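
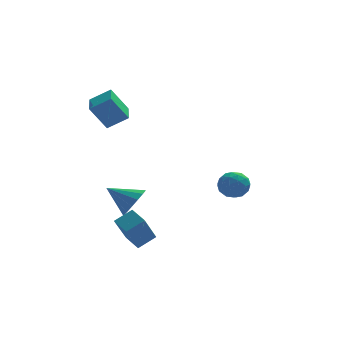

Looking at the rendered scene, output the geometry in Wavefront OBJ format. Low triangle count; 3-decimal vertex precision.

v 2.819 2.957 -2.952
v 3.51 2.49 -3.243
v 2.25 1.77 -2.397
v 2.941 1.303 -2.688
v 3.046 1.887 -2.033
v 3.398 2.621 -2.377
v 2.362 1.639 -3.263
v 2.714 2.373 -3.607
v 3.228 1.676 -3.435
v 3.651 1.829 -2.675
v 2.109 2.431 -2.965
v 2.532 2.584 -2.205
v 3.214 2.828 -3.146
v 2.546 1.432 -2.494
v 2.607 1.775 -2.109
v 3.014 1.501 -2.28
v 3.148 2.905 -2.637
v 3.555 2.63 -2.808
v 3.282 2.276 -2.097
v 2.205 1.63 -2.832
v 2.612 1.355 -3.003
v 2.746 2.759 -3.36
v 3.153 2.485 -3.531
v 2.478 1.984 -3.543
v 3.455 2.075 -3.43
v 3.12 1.377 -3.104
v 2.78 1.575 -3.442
v 2.987 2.006 -3.644
v 3.703 2.165 -2.983
v 3.369 1.467 -2.657
v 3.431 1.81 -2.272
v 3.637 2.241 -2.474
v 3.537 1.686 -3.096
v 2.391 2.793 -2.983
v 2.057 2.095 -2.657
v 2.123 2.019 -3.166
v 2.329 2.45 -3.368
v 2.64 2.883 -2.536
v 2.305 2.185 -2.21
v 2.773 2.254 -1.996
v 2.98 2.685 -2.198
v 2.223 2.574 -2.544
v -2.086 2.031 -3.729
v -1.477 2.532 -3.114
v -3.414 2.569 -2.851
v -1.591 2.867 -3.492
v -1.838 2.978 -3.933
v -2.151 2.835 -4.32
v -2.447 2.477 -4.548
v -2.646 1.999 -4.557
v -2.696 1.53 -4.343
v -2.582 1.195 -3.966
v -2.335 1.084 -3.524
v -2.021 1.227 -3.138
v -1.725 1.585 -2.91
v -1.526 2.063 -2.901
v -3.118 -3.463 -2.996
v -2.228 -3.171 -2.459
v -3.588 -2.6 -2.685
v -2.697 -2.308 -2.149
v -2.463 -2.532 -4.591
v -1.572 -2.24 -4.055
v -2.932 -1.669 -4.281
v -2.042 -1.377 -3.744
v -4.159 3.127 2.384
v -3.1 2.987 3.07
v -4.001 4.628 2.446
v -2.942 4.488 3.132
v -3.298 3.092 1.048
v -2.239 2.952 1.734
v -3.14 4.593 1.11
v -2.081 4.453 1.796
f 1 38 17
f 38 12 41
f 17 41 6
f 38 41 17
f 1 17 13
f 17 6 18
f 13 18 2
f 17 18 13
f 1 13 22
f 13 2 23
f 22 23 8
f 13 23 22
f 1 22 34
f 22 8 37
f 34 37 11
f 22 37 34
f 1 34 38
f 34 11 42
f 38 42 12
f 34 42 38
f 2 18 29
f 18 6 32
f 29 32 10
f 18 32 29
f 6 41 19
f 41 12 40
f 19 40 5
f 41 40 19
f 12 42 39
f 42 11 35
f 39 35 3
f 42 35 39
f 11 37 36
f 37 8 24
f 36 24 7
f 37 24 36
f 8 23 28
f 23 2 25
f 28 25 9
f 23 25 28
f 4 30 16
f 30 10 31
f 16 31 5
f 30 31 16
f 4 16 14
f 16 5 15
f 14 15 3
f 16 15 14
f 4 14 21
f 14 3 20
f 21 20 7
f 14 20 21
f 4 21 26
f 21 7 27
f 26 27 9
f 21 27 26
f 4 26 30
f 26 9 33
f 30 33 10
f 26 33 30
f 5 31 19
f 31 10 32
f 19 32 6
f 31 32 19
f 3 15 39
f 15 5 40
f 39 40 12
f 15 40 39
f 7 20 36
f 20 3 35
f 36 35 11
f 20 35 36
f 9 27 28
f 27 7 24
f 28 24 8
f 27 24 28
f 10 33 29
f 33 9 25
f 29 25 2
f 33 25 29
f 44 43 46
f 44 46 45
f 46 43 47
f 46 47 45
f 47 43 48
f 47 48 45
f 48 43 49
f 48 49 45
f 49 43 50
f 49 50 45
f 50 43 51
f 50 51 45
f 51 43 52
f 51 52 45
f 52 43 53
f 52 53 45
f 53 43 54
f 53 54 45
f 54 43 55
f 54 55 45
f 55 43 56
f 55 56 45
f 56 43 44
f 56 44 45
f 58 60 57
f 61 58 57
f 57 60 59
f 59 61 57
f 58 64 60
f 62 58 61
f 62 64 58
f 60 64 59
f 63 61 59
f 59 64 63
f 63 62 61
f 64 62 63
f 66 68 65
f 69 66 65
f 65 68 67
f 67 69 65
f 66 72 68
f 70 66 69
f 70 72 66
f 68 72 67
f 71 69 67
f 67 72 71
f 71 70 69
f 72 70 71



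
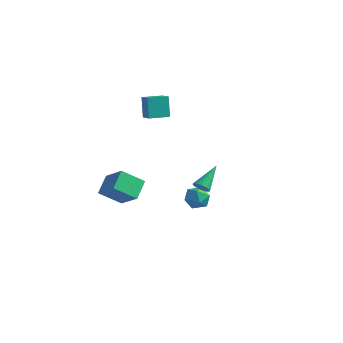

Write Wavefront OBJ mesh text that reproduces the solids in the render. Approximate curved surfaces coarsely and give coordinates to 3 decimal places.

v 3.957 -1.131 1.133
v 4.429 -1.247 1.318
v 3.863 0.231 2.227
v 4.476 -1.122 1.166
v 4.444 -0.998 1.009
v 4.338 -0.894 0.87
v 4.174 -0.826 0.772
v 3.977 -0.805 0.728
v 3.777 -0.834 0.747
v 3.604 -0.907 0.824
v 3.485 -1.015 0.948
v 3.438 -1.141 1.1
v 3.47 -1.265 1.258
v 3.576 -1.369 1.396
v 3.74 -1.436 1.494
v 3.938 -1.457 1.538
v 4.138 -1.429 1.519
v 4.31 -1.355 1.442
v 2.374 0.202 -0.369
v 3.148 0.444 -0.492
v 2.792 -1.044 -0.188
v 3.566 -0.802 -0.311
v 3.166 -0.569 0.366
v 2.907 0.202 0.254
v 3.033 -0.802 -0.934
v 2.774 -0.031 -1.046
v 3.555 -0.176 -0.841
v 3.637 -0.032 -0.038
v 2.303 -0.568 -0.642
v 2.385 -0.424 0.161
v -4.154 3.243 2.375
v -4.516 3.537 3.791
v -3.585 4.419 2.277
v -3.946 4.712 3.692
v -3.374 2.888 2.648
v -3.735 3.181 4.063
v -2.804 4.063 2.549
v -3.166 4.357 3.965
v -3.077 -0.466 -1.634
v -3.463 0.627 -0.796
v -4.531 -0.204 -2.645
v -4.917 0.889 -1.807
v -2.223 0.571 -2.593
v -2.609 1.664 -1.755
v -3.677 0.833 -3.604
v -4.063 1.926 -2.766
f 2 1 4
f 2 4 3
f 4 1 5
f 4 5 3
f 5 1 6
f 5 6 3
f 6 1 7
f 6 7 3
f 7 1 8
f 7 8 3
f 8 1 9
f 8 9 3
f 9 1 10
f 9 10 3
f 10 1 11
f 10 11 3
f 11 1 12
f 11 12 3
f 12 1 13
f 12 13 3
f 13 1 14
f 13 14 3
f 14 1 15
f 14 15 3
f 15 1 16
f 15 16 3
f 16 1 17
f 16 17 3
f 17 1 18
f 17 18 3
f 18 1 2
f 18 2 3
f 19 30 24
f 19 24 20
f 19 20 26
f 19 26 29
f 19 29 30
f 20 24 28
f 24 30 23
f 30 29 21
f 29 26 25
f 26 20 27
f 22 28 23
f 22 23 21
f 22 21 25
f 22 25 27
f 22 27 28
f 23 28 24
f 21 23 30
f 25 21 29
f 27 25 26
f 28 27 20
f 32 34 31
f 35 32 31
f 31 34 33
f 33 35 31
f 32 38 34
f 36 32 35
f 36 38 32
f 34 38 33
f 37 35 33
f 33 38 37
f 37 36 35
f 38 36 37
f 40 42 39
f 43 40 39
f 39 42 41
f 41 43 39
f 40 46 42
f 44 40 43
f 44 46 40
f 42 46 41
f 45 43 41
f 41 46 45
f 45 44 43
f 46 44 45



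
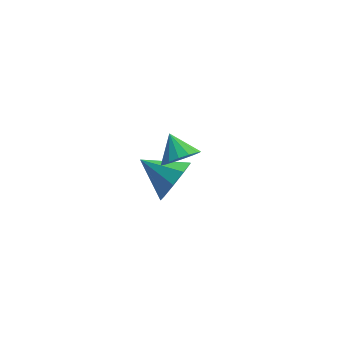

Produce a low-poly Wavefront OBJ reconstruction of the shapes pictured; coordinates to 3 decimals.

v -0.5 0.794 1.02
v 0.044 1.128 0.666
v -0.62 1.646 1.64
v -0.269 1.222 0.476
v -0.644 1.201 0.432
v -0.98 1.072 0.546
v -1.188 0.867 0.786
v -1.211 0.643 1.09
v -1.044 0.46 1.375
v -0.731 0.366 1.565
v -0.356 0.387 1.609
v -0.02 0.516 1.495
v 0.188 0.721 1.254
v 0.211 0.945 0.951
v 0.219 3.392 -3.372
v 0.819 3.522 -2.609
v -0.799 4.428 -2.748
v 0.967 3.961 -3.094
v 0.765 4.133 -3.71
v 0.307 3.959 -4.167
v -0.192 3.52 -4.253
v -0.499 3.021 -3.926
v -0.47 2.696 -3.341
v -0.119 2.697 -2.77
v 0.39 3.023 -2.481
f 2 1 4
f 2 4 3
f 4 1 5
f 4 5 3
f 5 1 6
f 5 6 3
f 6 1 7
f 6 7 3
f 7 1 8
f 7 8 3
f 8 1 9
f 8 9 3
f 9 1 10
f 9 10 3
f 10 1 11
f 10 11 3
f 11 1 12
f 11 12 3
f 12 1 13
f 12 13 3
f 13 1 14
f 13 14 3
f 14 1 2
f 14 2 3
f 16 15 18
f 16 18 17
f 18 15 19
f 18 19 17
f 19 15 20
f 19 20 17
f 20 15 21
f 20 21 17
f 21 15 22
f 21 22 17
f 22 15 23
f 22 23 17
f 23 15 24
f 23 24 17
f 24 15 25
f 24 25 17
f 25 15 16
f 25 16 17



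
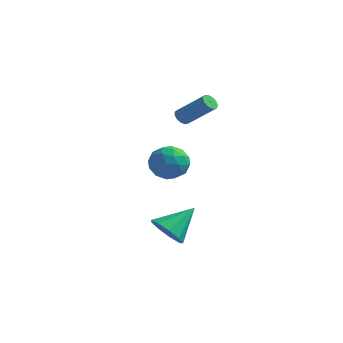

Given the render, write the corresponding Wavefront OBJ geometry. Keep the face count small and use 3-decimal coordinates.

v -0.458 1.586 0.18
v 0.181 1.038 -0.659
v -1.081 -0.118 0.819
v -0.442 -0.666 -0.02
v 0.106 -0.115 0.878
v 0.491 0.938 0.484
v -1.391 -0.018 -0.324
v -1.006 1.035 -0.718
v -0.396 0.047 -0.97
v 0.529 -0.013 -0.227
v -1.429 0.933 0.387
v -0.504 0.873 1.13
v -0.084 1.461 -0.295
v -0.816 -0.541 0.455
v -0.494 -0.217 0.983
v -0.118 -0.539 0.49
v 0.098 1.403 0.376
v 0.474 1.081 -0.117
v 0.43 0.403 0.787
v -1.374 -0.161 0.277
v -0.998 -0.483 -0.216
v -0.782 1.459 -0.33
v -0.406 1.137 -0.823
v -1.33 0.517 -0.627
v -0.048 0.557 -0.972
v -0.414 -0.445 -0.596
v -0.971 -0.064 -0.775
v -0.745 0.555 -1.007
v 0.496 0.522 -0.535
v 0.13 -0.48 -0.16
v 0.452 -0.156 0.369
v 0.679 0.463 0.137
v 0.157 -0.061 -0.718
v -1.03 1.4 0.32
v -1.396 0.398 0.695
v -1.579 0.457 0.023
v -1.352 1.076 -0.209
v -0.486 1.365 0.756
v -0.852 0.363 1.132
v -0.155 0.365 1.167
v 0.071 0.984 0.935
v -1.057 0.981 0.878
v 1.963 -4.512 -2.18
v 2.497 -5.275 -1.595
v 2.777 -3.008 -0.96
v 2.926 -5.043 -2.168
v 2.904 -4.562 -2.747
v 2.441 -4.058 -3.06
v 1.755 -3.766 -2.961
v 1.166 -3.823 -2.496
v 0.949 -4.202 -1.884
v 1.207 -4.727 -1.409
v 1.818 -5.15 -1.296
v -0.859 2.759 2.46
v -0.536 2.489 2.107
v 1.102 2.591 3.526
v 0.779 2.861 3.88
v -0.5 2.79 2.044
v 1.137 2.893 3.464
v -0.579 3.082 2.114
v 1.059 3.184 3.534
v -0.746 3.271 2.293
v 0.891 3.373 3.713
v -0.95 3.297 2.526
v 0.688 3.4 3.946
v -1.124 3.153 2.737
v 0.514 3.255 4.157
v -1.214 2.883 2.861
v 0.424 2.986 4.281
v -1.192 2.574 2.857
v 0.446 2.677 4.277
v -1.063 2.324 2.727
v 0.574 2.426 4.147
v -0.87 2.211 2.513
v 0.768 2.314 3.932
v -0.673 2.273 2.281
v 0.964 2.375 3.701
f 1 38 17
f 38 12 41
f 17 41 6
f 38 41 17
f 1 17 13
f 17 6 18
f 13 18 2
f 17 18 13
f 1 13 22
f 13 2 23
f 22 23 8
f 13 23 22
f 1 22 34
f 22 8 37
f 34 37 11
f 22 37 34
f 1 34 38
f 34 11 42
f 38 42 12
f 34 42 38
f 2 18 29
f 18 6 32
f 29 32 10
f 18 32 29
f 6 41 19
f 41 12 40
f 19 40 5
f 41 40 19
f 12 42 39
f 42 11 35
f 39 35 3
f 42 35 39
f 11 37 36
f 37 8 24
f 36 24 7
f 37 24 36
f 8 23 28
f 23 2 25
f 28 25 9
f 23 25 28
f 4 30 16
f 30 10 31
f 16 31 5
f 30 31 16
f 4 16 14
f 16 5 15
f 14 15 3
f 16 15 14
f 4 14 21
f 14 3 20
f 21 20 7
f 14 20 21
f 4 21 26
f 21 7 27
f 26 27 9
f 21 27 26
f 4 26 30
f 26 9 33
f 30 33 10
f 26 33 30
f 5 31 19
f 31 10 32
f 19 32 6
f 31 32 19
f 3 15 39
f 15 5 40
f 39 40 12
f 15 40 39
f 7 20 36
f 20 3 35
f 36 35 11
f 20 35 36
f 9 27 28
f 27 7 24
f 28 24 8
f 27 24 28
f 10 33 29
f 33 9 25
f 29 25 2
f 33 25 29
f 44 43 46
f 44 46 45
f 46 43 47
f 46 47 45
f 47 43 48
f 47 48 45
f 48 43 49
f 48 49 45
f 49 43 50
f 49 50 45
f 50 43 51
f 50 51 45
f 51 43 52
f 51 52 45
f 52 43 53
f 52 53 45
f 53 43 44
f 53 44 45
f 55 54 58
f 55 58 56
f 56 58 59
f 56 59 57
f 58 54 60
f 58 60 59
f 59 60 61
f 59 61 57
f 60 54 62
f 60 62 61
f 61 62 63
f 61 63 57
f 62 54 64
f 62 64 63
f 63 64 65
f 63 65 57
f 64 54 66
f 64 66 65
f 65 66 67
f 65 67 57
f 66 54 68
f 66 68 67
f 67 68 69
f 67 69 57
f 68 54 70
f 68 70 69
f 69 70 71
f 69 71 57
f 70 54 72
f 70 72 71
f 71 72 73
f 71 73 57
f 72 54 74
f 72 74 73
f 73 74 75
f 73 75 57
f 74 54 76
f 74 76 75
f 75 76 77
f 75 77 57
f 76 54 55
f 76 55 77
f 77 55 56
f 77 56 57



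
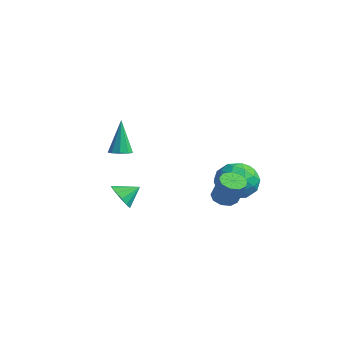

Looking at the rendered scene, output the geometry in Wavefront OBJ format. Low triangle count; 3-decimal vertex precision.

v 2.283 -2.882 -3.776
v 2.895 -2.709 -4.325
v 2.577 -1.978 -3.164
v 2.51 -2.48 -4.478
v 2.053 -2.379 -4.408
v 1.669 -2.437 -4.138
v 1.48 -2.637 -3.752
v 1.546 -2.914 -3.375
v 1.846 -3.181 -3.124
v 2.285 -3.353 -3.081
v 2.723 -3.375 -3.258
v 3.022 -3.241 -3.6
v 3.086 -2.993 -3.997
v 3.485 2.278 -4.341
v 4.101 2.265 -4.714
v 4.951 2.25 -3.312
v 4.335 2.262 -2.939
v 3.966 2.731 -4.628
v 4.816 2.716 -3.225
v 3.606 2.984 -4.407
v 4.456 2.969 -3.004
v 3.189 2.907 -4.155
v 4.039 2.892 -2.753
v 2.911 2.535 -3.991
v 3.761 2.52 -2.588
v 2.902 2.043 -3.99
v 3.752 2.028 -2.588
v 3.165 1.66 -4.154
v 4.015 1.645 -2.752
v 3.578 1.567 -4.405
v 4.428 1.551 -3.003
v 3.948 1.806 -4.627
v 4.798 1.79 -3.224
v 2.358 4.984 -4.257
v 2.989 4.281 -3.42
v 1.031 3.459 -4.54
v 1.662 2.756 -3.703
v 1.015 3.768 -3.316
v 1.835 4.711 -3.142
v 2.185 3.029 -4.818
v 3.005 3.972 -4.644
v 2.881 3.073 -3.767
v 2.159 3.529 -2.839
v 1.861 4.211 -5.121
v 1.139 4.667 -4.193
v 2.79 4.767 -3.814
v 1.23 2.973 -4.146
v 0.85 3.568 -3.919
v 1.221 3.155 -3.427
v 2.112 5.019 -3.65
v 2.483 4.606 -3.158
v 1.323 4.304 -3.097
v 1.537 3.134 -4.802
v 1.908 2.721 -4.31
v 2.799 4.585 -4.533
v 3.17 4.172 -4.041
v 2.697 3.436 -4.863
v 3.097 3.643 -3.526
v 2.317 2.746 -3.692
v 2.625 2.907 -4.348
v 3.107 3.461 -4.245
v 2.673 3.911 -2.98
v 1.893 3.015 -3.146
v 1.513 3.61 -2.919
v 1.995 4.164 -2.817
v 2.61 3.201 -3.184
v 2.127 4.725 -4.814
v 1.347 3.829 -4.98
v 2.025 3.576 -5.143
v 2.507 4.13 -5.041
v 1.703 4.994 -4.268
v 0.923 4.097 -4.434
v 0.913 4.279 -3.715
v 1.395 4.833 -3.612
v 1.41 4.539 -4.776
v -2.011 -0.673 -2.463
v -1.595 -0.173 -2.448
v -2.409 -0.407 -0.357
v -2.005 -0.028 -2.543
v -2.417 -0.184 -2.601
v -2.639 -0.569 -2.595
v -2.567 -1.003 -2.527
v -2.236 -1.282 -2.429
v -1.799 -1.276 -2.347
v -1.461 -0.988 -2.32
v -1.381 -0.552 -2.359
f 2 1 4
f 2 4 3
f 4 1 5
f 4 5 3
f 5 1 6
f 5 6 3
f 6 1 7
f 6 7 3
f 7 1 8
f 7 8 3
f 8 1 9
f 8 9 3
f 9 1 10
f 9 10 3
f 10 1 11
f 10 11 3
f 11 1 12
f 11 12 3
f 12 1 13
f 12 13 3
f 13 1 2
f 13 2 3
f 15 14 18
f 15 18 16
f 16 18 19
f 16 19 17
f 18 14 20
f 18 20 19
f 19 20 21
f 19 21 17
f 20 14 22
f 20 22 21
f 21 22 23
f 21 23 17
f 22 14 24
f 22 24 23
f 23 24 25
f 23 25 17
f 24 14 26
f 24 26 25
f 25 26 27
f 25 27 17
f 26 14 28
f 26 28 27
f 27 28 29
f 27 29 17
f 28 14 30
f 28 30 29
f 29 30 31
f 29 31 17
f 30 14 32
f 30 32 31
f 31 32 33
f 31 33 17
f 32 14 15
f 32 15 33
f 33 15 16
f 33 16 17
f 34 71 50
f 71 45 74
f 50 74 39
f 71 74 50
f 34 50 46
f 50 39 51
f 46 51 35
f 50 51 46
f 34 46 55
f 46 35 56
f 55 56 41
f 46 56 55
f 34 55 67
f 55 41 70
f 67 70 44
f 55 70 67
f 34 67 71
f 67 44 75
f 71 75 45
f 67 75 71
f 35 51 62
f 51 39 65
f 62 65 43
f 51 65 62
f 39 74 52
f 74 45 73
f 52 73 38
f 74 73 52
f 45 75 72
f 75 44 68
f 72 68 36
f 75 68 72
f 44 70 69
f 70 41 57
f 69 57 40
f 70 57 69
f 41 56 61
f 56 35 58
f 61 58 42
f 56 58 61
f 37 63 49
f 63 43 64
f 49 64 38
f 63 64 49
f 37 49 47
f 49 38 48
f 47 48 36
f 49 48 47
f 37 47 54
f 47 36 53
f 54 53 40
f 47 53 54
f 37 54 59
f 54 40 60
f 59 60 42
f 54 60 59
f 37 59 63
f 59 42 66
f 63 66 43
f 59 66 63
f 38 64 52
f 64 43 65
f 52 65 39
f 64 65 52
f 36 48 72
f 48 38 73
f 72 73 45
f 48 73 72
f 40 53 69
f 53 36 68
f 69 68 44
f 53 68 69
f 42 60 61
f 60 40 57
f 61 57 41
f 60 57 61
f 43 66 62
f 66 42 58
f 62 58 35
f 66 58 62
f 77 76 79
f 77 79 78
f 79 76 80
f 79 80 78
f 80 76 81
f 80 81 78
f 81 76 82
f 81 82 78
f 82 76 83
f 82 83 78
f 83 76 84
f 83 84 78
f 84 76 85
f 84 85 78
f 85 76 86
f 85 86 78
f 86 76 77
f 86 77 78



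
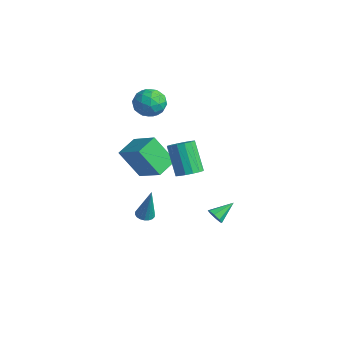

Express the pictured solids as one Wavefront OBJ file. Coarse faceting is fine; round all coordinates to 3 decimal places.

v -2.43 2.877 3.304
v -1.854 2.582 4.119
v -3.406 1.518 3.501
v -2.83 1.223 4.316
v -3.435 2.066 4.386
v -2.832 2.906 4.264
v -2.428 1.194 3.356
v -1.825 2.034 3.234
v -1.852 1.541 4.151
v -2.475 2.08 4.787
v -2.785 2.02 2.833
v -3.408 2.559 3.469
v -2.057 2.849 3.694
v -3.203 1.251 3.926
v -3.559 1.747 3.967
v -3.221 1.573 4.446
v -2.632 3.04 3.779
v -2.293 2.866 4.258
v -3.222 2.563 4.415
v -2.967 1.234 3.362
v -2.628 1.06 3.841
v -2.039 2.527 3.174
v -1.701 2.353 3.653
v -2.038 1.537 3.205
v -1.717 2.063 4.192
v -2.29 1.265 4.308
v -2.054 1.248 3.744
v -1.7 1.741 3.672
v -2.083 2.38 4.566
v -2.656 1.582 4.682
v -3.012 2.077 4.723
v -2.658 2.571 4.651
v -2.082 1.769 4.585
v -2.604 2.518 2.938
v -3.177 1.72 3.054
v -2.602 1.529 2.969
v -2.248 2.023 2.897
v -2.97 2.835 3.312
v -3.543 2.037 3.428
v -3.56 2.359 3.948
v -3.206 2.852 3.876
v -3.178 2.331 3.035
v 2.045 3.179 -3.624
v 2.229 3.433 -4.124
v 2.115 4.441 -2.956
v 1.779 3.437 -4.083
v 1.485 3.289 -3.774
v 1.519 3.077 -3.377
v 1.861 2.924 -3.124
v 2.311 2.921 -3.165
v 2.605 3.069 -3.474
v 2.571 3.281 -3.871
v -2.418 1.163 -1.949
v -3.369 0.388 -0.183
v -2.827 2.524 -1.571
v -3.778 1.748 0.194
v -0.722 1.392 -0.934
v -1.673 0.616 0.831
v -1.131 2.752 -0.557
v -2.082 1.977 1.209
v 4.435 -0.356 3.082
v 4.938 0.177 3.348
v 3.829 0.409 4.984
v 3.325 -0.124 4.718
v 4.667 0.387 3.135
v 3.558 0.619 4.77
v 4.334 0.397 2.907
v 3.224 0.629 4.542
v 4.028 0.206 2.726
v 2.918 0.438 4.362
v 3.831 -0.136 2.641
v 2.721 0.096 4.276
v 3.795 -0.537 2.674
v 2.686 -0.305 4.309
v 3.931 -0.889 2.816
v 2.822 -0.657 4.452
v 4.202 -1.099 3.03
v 3.093 -0.867 4.665
v 4.536 -1.109 3.258
v 3.426 -0.877 4.893
v 4.842 -0.918 3.438
v 3.732 -0.686 5.074
v 5.039 -0.576 3.524
v 3.929 -0.344 5.159
v 5.074 -0.175 3.491
v 3.965 0.057 5.126
v 1.005 -0.871 -2.214
v 1.441 -1.214 -2.285
v 1.455 -0.729 -0.126
v 1.541 -0.989 -2.321
v 1.535 -0.74 -2.337
v 1.424 -0.517 -2.328
v 1.23 -0.365 -2.296
v 0.991 -0.312 -2.248
v 0.755 -0.37 -2.194
v 0.568 -0.527 -2.143
v 0.468 -0.752 -2.106
v 0.474 -1.001 -2.09
v 0.586 -1.224 -2.099
v 0.78 -1.377 -2.131
v 1.019 -1.429 -2.179
v 1.255 -1.371 -2.234
f 1 38 17
f 38 12 41
f 17 41 6
f 38 41 17
f 1 17 13
f 17 6 18
f 13 18 2
f 17 18 13
f 1 13 22
f 13 2 23
f 22 23 8
f 13 23 22
f 1 22 34
f 22 8 37
f 34 37 11
f 22 37 34
f 1 34 38
f 34 11 42
f 38 42 12
f 34 42 38
f 2 18 29
f 18 6 32
f 29 32 10
f 18 32 29
f 6 41 19
f 41 12 40
f 19 40 5
f 41 40 19
f 12 42 39
f 42 11 35
f 39 35 3
f 42 35 39
f 11 37 36
f 37 8 24
f 36 24 7
f 37 24 36
f 8 23 28
f 23 2 25
f 28 25 9
f 23 25 28
f 4 30 16
f 30 10 31
f 16 31 5
f 30 31 16
f 4 16 14
f 16 5 15
f 14 15 3
f 16 15 14
f 4 14 21
f 14 3 20
f 21 20 7
f 14 20 21
f 4 21 26
f 21 7 27
f 26 27 9
f 21 27 26
f 4 26 30
f 26 9 33
f 30 33 10
f 26 33 30
f 5 31 19
f 31 10 32
f 19 32 6
f 31 32 19
f 3 15 39
f 15 5 40
f 39 40 12
f 15 40 39
f 7 20 36
f 20 3 35
f 36 35 11
f 20 35 36
f 9 27 28
f 27 7 24
f 28 24 8
f 27 24 28
f 10 33 29
f 33 9 25
f 29 25 2
f 33 25 29
f 44 43 46
f 44 46 45
f 46 43 47
f 46 47 45
f 47 43 48
f 47 48 45
f 48 43 49
f 48 49 45
f 49 43 50
f 49 50 45
f 50 43 51
f 50 51 45
f 51 43 52
f 51 52 45
f 52 43 44
f 52 44 45
f 54 56 53
f 57 54 53
f 53 56 55
f 55 57 53
f 54 60 56
f 58 54 57
f 58 60 54
f 56 60 55
f 59 57 55
f 55 60 59
f 59 58 57
f 60 58 59
f 62 61 65
f 62 65 63
f 63 65 66
f 63 66 64
f 65 61 67
f 65 67 66
f 66 67 68
f 66 68 64
f 67 61 69
f 67 69 68
f 68 69 70
f 68 70 64
f 69 61 71
f 69 71 70
f 70 71 72
f 70 72 64
f 71 61 73
f 71 73 72
f 72 73 74
f 72 74 64
f 73 61 75
f 73 75 74
f 74 75 76
f 74 76 64
f 75 61 77
f 75 77 76
f 76 77 78
f 76 78 64
f 77 61 79
f 77 79 78
f 78 79 80
f 78 80 64
f 79 61 81
f 79 81 80
f 80 81 82
f 80 82 64
f 81 61 83
f 81 83 82
f 82 83 84
f 82 84 64
f 83 61 85
f 83 85 84
f 84 85 86
f 84 86 64
f 85 61 62
f 85 62 86
f 86 62 63
f 86 63 64
f 88 87 90
f 88 90 89
f 90 87 91
f 90 91 89
f 91 87 92
f 91 92 89
f 92 87 93
f 92 93 89
f 93 87 94
f 93 94 89
f 94 87 95
f 94 95 89
f 95 87 96
f 95 96 89
f 96 87 97
f 96 97 89
f 97 87 98
f 97 98 89
f 98 87 99
f 98 99 89
f 99 87 100
f 99 100 89
f 100 87 101
f 100 101 89
f 101 87 102
f 101 102 89
f 102 87 88
f 102 88 89



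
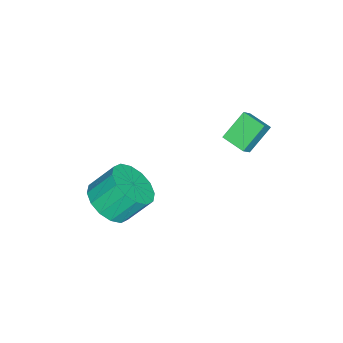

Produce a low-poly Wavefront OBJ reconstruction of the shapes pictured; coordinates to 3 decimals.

v -3.93 -0.106 -1.568
v -4.82 0.47 -0.668
v -3.531 0.823 -1.768
v -4.421 1.398 -0.868
v -3.339 -0.218 -0.912
v -4.229 0.357 -0.012
v -2.94 0.71 -1.112
v -3.83 1.286 -0.212
v -1.296 -4.172 -4.369
v -0.525 -4.602 -3.729
v -0.934 -3.698 -2.63
v -1.704 -3.268 -3.271
v -0.273 -4.17 -3.99
v -0.682 -3.266 -2.892
v -0.296 -3.739 -4.353
v -0.704 -2.835 -3.255
v -0.585 -3.423 -4.721
v -0.994 -2.52 -3.622
v -1.066 -3.309 -4.994
v -1.475 -2.405 -3.896
v -1.608 -3.425 -5.1
v -2.016 -2.522 -4.001
v -2.066 -3.742 -5.01
v -2.475 -2.838 -3.911
v -2.318 -4.174 -4.748
v -2.727 -3.27 -3.65
v -2.296 -4.605 -4.385
v -2.704 -3.701 -3.287
v -2.006 -4.92 -4.018
v -2.415 -4.017 -2.919
v -1.525 -5.035 -3.744
v -1.934 -4.131 -2.646
v -0.984 -4.918 -3.639
v -1.392 -4.015 -2.54
f 2 4 1
f 5 2 1
f 1 4 3
f 3 5 1
f 2 8 4
f 6 2 5
f 6 8 2
f 4 8 3
f 7 5 3
f 3 8 7
f 7 6 5
f 8 6 7
f 10 9 13
f 10 13 11
f 11 13 14
f 11 14 12
f 13 9 15
f 13 15 14
f 14 15 16
f 14 16 12
f 15 9 17
f 15 17 16
f 16 17 18
f 16 18 12
f 17 9 19
f 17 19 18
f 18 19 20
f 18 20 12
f 19 9 21
f 19 21 20
f 20 21 22
f 20 22 12
f 21 9 23
f 21 23 22
f 22 23 24
f 22 24 12
f 23 9 25
f 23 25 24
f 24 25 26
f 24 26 12
f 25 9 27
f 25 27 26
f 26 27 28
f 26 28 12
f 27 9 29
f 27 29 28
f 28 29 30
f 28 30 12
f 29 9 31
f 29 31 30
f 30 31 32
f 30 32 12
f 31 9 33
f 31 33 32
f 32 33 34
f 32 34 12
f 33 9 10
f 33 10 34
f 34 10 11
f 34 11 12



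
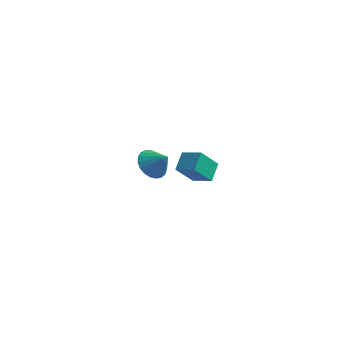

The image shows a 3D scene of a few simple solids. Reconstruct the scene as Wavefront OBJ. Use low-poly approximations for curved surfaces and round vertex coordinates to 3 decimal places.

v -0.024 1.485 -2.901
v 1.062 1.223 -2.462
v -0.029 2.458 -2.307
v 1.056 2.195 -1.867
v 0.624 2.205 -4.073
v 1.709 1.942 -3.633
v 0.618 3.177 -3.478
v 1.704 2.915 -3.039
v 0.833 -3.932 1.46
v 1.233 -4.49 0.958
v 1.647 -4.068 2.26
v 1.38 -4.184 0.86
v 1.433 -3.834 0.866
v 1.382 -3.502 0.974
v 1.237 -3.244 1.166
v 1.021 -3.104 1.409
v 0.773 -3.108 1.661
v 0.535 -3.254 1.878
v 0.349 -3.518 2.022
v 0.246 -3.853 2.07
v 0.245 -4.201 2.011
v 0.346 -4.503 1.858
v 0.531 -4.707 1.635
v 0.768 -4.776 1.382
v 1.016 -4.699 1.143
f 2 4 1
f 5 2 1
f 1 4 3
f 3 5 1
f 2 8 4
f 6 2 5
f 6 8 2
f 4 8 3
f 7 5 3
f 3 8 7
f 7 6 5
f 8 6 7
f 10 9 12
f 10 12 11
f 12 9 13
f 12 13 11
f 13 9 14
f 13 14 11
f 14 9 15
f 14 15 11
f 15 9 16
f 15 16 11
f 16 9 17
f 16 17 11
f 17 9 18
f 17 18 11
f 18 9 19
f 18 19 11
f 19 9 20
f 19 20 11
f 20 9 21
f 20 21 11
f 21 9 22
f 21 22 11
f 22 9 23
f 22 23 11
f 23 9 24
f 23 24 11
f 24 9 25
f 24 25 11
f 25 9 10
f 25 10 11



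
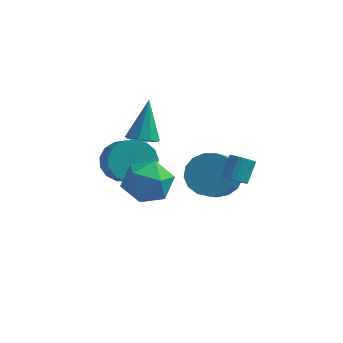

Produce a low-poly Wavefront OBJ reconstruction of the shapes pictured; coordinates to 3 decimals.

v -3.059 1.981 -0.422
v -2.201 2.219 -0.877
v -1.363 1.118 0.127
v -2.221 0.879 0.582
v -2.228 2.53 -0.513
v -1.39 1.428 0.491
v -2.446 2.714 -0.129
v -1.608 1.613 0.875
v -2.804 2.731 0.188
v -1.966 1.629 1.192
v -3.22 2.576 0.365
v -2.382 1.474 1.369
v -3.6 2.284 0.362
v -2.762 1.183 1.366
v -3.856 1.923 0.18
v -3.018 0.822 1.184
v -3.929 1.575 -0.141
v -3.091 0.474 0.863
v -3.803 1.32 -0.526
v -2.965 0.219 0.478
v -3.506 1.217 -0.887
v -2.668 0.115 0.117
v -3.107 1.288 -1.142
v -2.269 0.187 -0.138
v -2.697 1.518 -1.231
v -1.859 0.417 -0.227
v -2.37 1.854 -1.136
v -1.532 0.753 -0.132
v -2.857 3.407 -0.004
v -2.287 3.792 -0.177
v -2.923 4.293 1.744
v -2.691 4.026 -0.311
v -3.173 3.97 -0.3
v -3.508 3.651 -0.151
v -3.538 3.218 0.067
v -3.25 2.874 0.252
v -2.778 2.779 0.317
v -2.343 2.979 0.233
v -2.149 3.379 0.037
v -1.255 0.822 0.525
v -0.84 0.364 -0.39
v -1.54 -0.804 1.21
v -1.125 -1.262 0.295
v -0.463 -0.712 0.986
v -0.286 0.293 0.563
v -2.094 -0.733 0.257
v -1.917 0.272 -0.166
v -1.359 -0.597 -0.555
v -0.351 -0.584 -0.105
v -2.029 0.144 0.925
v -1.021 0.157 1.375
v 0.635 2.421 -0.61
v 1.647 2.546 -0.596
v 1.777 1.404 0.303
v 0.765 1.279 0.29
v 1.491 2.821 -0.225
v 1.62 1.679 0.675
v 1.138 3.005 0.059
v 1.268 1.862 0.958
v 0.67 3.054 0.189
v 0.8 1.912 1.089
v 0.195 2.959 0.137
v 0.324 1.816 1.036
v -0.18 2.74 -0.087
v -0.051 1.598 0.813
v -0.368 2.449 -0.43
v -0.239 1.306 0.469
v -0.327 2.151 -0.815
v -0.197 1.008 0.085
v -0.064 1.915 -1.152
v 0.065 0.772 -0.253
v 0.358 1.795 -1.366
v 0.488 0.652 -0.466
v 0.844 1.819 -1.406
v 0.974 0.676 -0.506
v 1.282 1.98 -1.263
v 1.412 0.837 -0.364
v 1.572 2.243 -0.971
v 1.702 1.1 -0.072
v 1.919 0.765 0.636
v 2.413 0.855 0.5
v 2.495 1.565 1.269
v 2.001 1.475 1.404
v 2.316 0.99 0.385
v 2.397 1.701 1.154
v 2.158 1.092 0.309
v 2.239 1.802 1.077
v 1.963 1.143 0.281
v 2.044 1.853 1.05
v 1.762 1.137 0.308
v 1.843 1.847 1.077
v 1.585 1.074 0.385
v 1.666 1.785 1.154
v 1.459 0.964 0.5
v 1.54 1.675 1.269
v 1.403 0.824 0.635
v 1.484 1.535 1.404
v 1.425 0.675 0.771
v 1.507 1.385 1.54
v 1.523 0.539 0.886
v 1.604 1.25 1.655
v 1.681 0.438 0.963
v 1.762 1.148 1.731
v 1.876 0.387 0.99
v 1.957 1.097 1.759
v 2.077 0.393 0.963
v 2.158 1.103 1.732
v 2.254 0.455 0.886
v 2.335 1.166 1.655
v 2.38 0.565 0.771
v 2.461 1.276 1.54
v 2.436 0.705 0.636
v 2.517 1.416 1.405
f 2 1 5
f 2 5 3
f 3 5 6
f 3 6 4
f 5 1 7
f 5 7 6
f 6 7 8
f 6 8 4
f 7 1 9
f 7 9 8
f 8 9 10
f 8 10 4
f 9 1 11
f 9 11 10
f 10 11 12
f 10 12 4
f 11 1 13
f 11 13 12
f 12 13 14
f 12 14 4
f 13 1 15
f 13 15 14
f 14 15 16
f 14 16 4
f 15 1 17
f 15 17 16
f 16 17 18
f 16 18 4
f 17 1 19
f 17 19 18
f 18 19 20
f 18 20 4
f 19 1 21
f 19 21 20
f 20 21 22
f 20 22 4
f 21 1 23
f 21 23 22
f 22 23 24
f 22 24 4
f 23 1 25
f 23 25 24
f 24 25 26
f 24 26 4
f 25 1 27
f 25 27 26
f 26 27 28
f 26 28 4
f 27 1 2
f 27 2 28
f 28 2 3
f 28 3 4
f 30 29 32
f 30 32 31
f 32 29 33
f 32 33 31
f 33 29 34
f 33 34 31
f 34 29 35
f 34 35 31
f 35 29 36
f 35 36 31
f 36 29 37
f 36 37 31
f 37 29 38
f 37 38 31
f 38 29 39
f 38 39 31
f 39 29 30
f 39 30 31
f 40 51 45
f 40 45 41
f 40 41 47
f 40 47 50
f 40 50 51
f 41 45 49
f 45 51 44
f 51 50 42
f 50 47 46
f 47 41 48
f 43 49 44
f 43 44 42
f 43 42 46
f 43 46 48
f 43 48 49
f 44 49 45
f 42 44 51
f 46 42 50
f 48 46 47
f 49 48 41
f 53 52 56
f 53 56 54
f 54 56 57
f 54 57 55
f 56 52 58
f 56 58 57
f 57 58 59
f 57 59 55
f 58 52 60
f 58 60 59
f 59 60 61
f 59 61 55
f 60 52 62
f 60 62 61
f 61 62 63
f 61 63 55
f 62 52 64
f 62 64 63
f 63 64 65
f 63 65 55
f 64 52 66
f 64 66 65
f 65 66 67
f 65 67 55
f 66 52 68
f 66 68 67
f 67 68 69
f 67 69 55
f 68 52 70
f 68 70 69
f 69 70 71
f 69 71 55
f 70 52 72
f 70 72 71
f 71 72 73
f 71 73 55
f 72 52 74
f 72 74 73
f 73 74 75
f 73 75 55
f 74 52 76
f 74 76 75
f 75 76 77
f 75 77 55
f 76 52 78
f 76 78 77
f 77 78 79
f 77 79 55
f 78 52 53
f 78 53 79
f 79 53 54
f 79 54 55
f 81 80 84
f 81 84 82
f 82 84 85
f 82 85 83
f 84 80 86
f 84 86 85
f 85 86 87
f 85 87 83
f 86 80 88
f 86 88 87
f 87 88 89
f 87 89 83
f 88 80 90
f 88 90 89
f 89 90 91
f 89 91 83
f 90 80 92
f 90 92 91
f 91 92 93
f 91 93 83
f 92 80 94
f 92 94 93
f 93 94 95
f 93 95 83
f 94 80 96
f 94 96 95
f 95 96 97
f 95 97 83
f 96 80 98
f 96 98 97
f 97 98 99
f 97 99 83
f 98 80 100
f 98 100 99
f 99 100 101
f 99 101 83
f 100 80 102
f 100 102 101
f 101 102 103
f 101 103 83
f 102 80 104
f 102 104 103
f 103 104 105
f 103 105 83
f 104 80 106
f 104 106 105
f 105 106 107
f 105 107 83
f 106 80 108
f 106 108 107
f 107 108 109
f 107 109 83
f 108 80 110
f 108 110 109
f 109 110 111
f 109 111 83
f 110 80 112
f 110 112 111
f 111 112 113
f 111 113 83
f 112 80 81
f 112 81 113
f 113 81 82
f 113 82 83



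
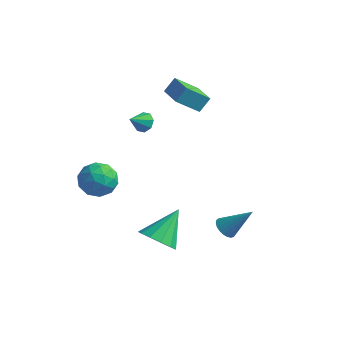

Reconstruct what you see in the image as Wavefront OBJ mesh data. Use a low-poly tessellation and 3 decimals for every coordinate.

v -1.279 2.635 3.847
v -1.032 3.244 4.627
v -2.671 3.568 3.56
v -2.424 4.177 4.34
v -0.436 3.583 2.84
v -0.189 4.192 3.62
v -1.828 4.516 2.553
v -1.581 5.125 3.333
v 1.298 -2.658 -2.515
v 2.072 -2.189 -3.141
v 1.462 -1.022 -1.085
v 1.528 -1.964 -3.337
v 0.912 -1.959 -3.271
v 0.418 -2.177 -2.966
v 0.204 -2.547 -2.518
v 0.337 -2.953 -2.069
v 0.776 -3.265 -1.761
v 1.38 -3.385 -1.693
v 1.959 -3.274 -1.886
v 2.327 -2.967 -2.279
v 2.37 -2.563 -2.747
v -2.164 1.047 2.803
v -1.846 0.661 2.388
v -2.396 0.133 3.477
v -1.549 0.846 2.742
v -1.612 1.149 3.131
v -1.998 1.393 3.328
v -2.481 1.434 3.218
v -2.778 1.249 2.864
v -2.715 0.946 2.475
v -2.329 0.702 2.277
v -3.452 -1.018 -0.847
v -2.423 -0.924 -0.402
v -3.597 -2.696 -0.158
v -2.568 -2.602 0.287
v -3.416 -1.985 0.694
v -3.326 -0.947 0.268
v -2.694 -2.673 -0.828
v -2.604 -1.635 -1.254
v -1.955 -1.947 -0.39
v -2.401 -1.521 0.551
v -3.619 -2.099 -1.111
v -4.065 -1.673 -0.17
v -2.925 -0.823 -0.685
v -3.095 -2.797 0.125
v -3.594 -2.434 0.364
v -2.989 -2.378 0.626
v -3.456 -0.837 -0.291
v -2.851 -0.782 -0.029
v -3.434 -1.406 0.615
v -3.169 -2.838 -0.531
v -2.564 -2.783 -0.269
v -3.031 -1.242 -1.186
v -2.426 -1.186 -0.924
v -2.586 -2.214 -1.175
v -2.045 -1.369 -0.417
v -2.13 -2.356 -0.011
v -2.204 -2.397 -0.667
v -2.151 -1.788 -0.918
v -2.307 -1.12 0.137
v -2.392 -2.106 0.542
v -2.89 -1.743 0.781
v -2.838 -1.133 0.531
v -2.031 -1.721 0.144
v -3.628 -1.514 -1.102
v -3.713 -2.5 -0.697
v -3.182 -2.487 -1.091
v -3.13 -1.877 -1.341
v -3.89 -1.264 -0.549
v -3.975 -2.251 -0.143
v -3.869 -1.832 0.358
v -3.816 -1.223 0.107
v -3.989 -1.899 -0.704
v 2.8 1.26 -3.462
v 3.331 0.954 -3.779
v 4.02 1.88 -2.018
v 3.336 1.216 -3.896
v 3.247 1.486 -3.937
v 3.082 1.717 -3.896
v 2.868 1.868 -3.781
v 2.642 1.915 -3.61
v 2.443 1.848 -3.414
v 2.306 1.68 -3.226
v 2.255 1.439 -3.079
v 2.298 1.167 -2.999
v 2.428 0.911 -2.998
v 2.622 0.715 -3.078
v 2.847 0.614 -3.224
v 3.064 0.624 -3.412
v 3.235 0.744 -3.608
f 2 4 1
f 5 2 1
f 1 4 3
f 3 5 1
f 2 8 4
f 6 2 5
f 6 8 2
f 4 8 3
f 7 5 3
f 3 8 7
f 7 6 5
f 8 6 7
f 10 9 12
f 10 12 11
f 12 9 13
f 12 13 11
f 13 9 14
f 13 14 11
f 14 9 15
f 14 15 11
f 15 9 16
f 15 16 11
f 16 9 17
f 16 17 11
f 17 9 18
f 17 18 11
f 18 9 19
f 18 19 11
f 19 9 20
f 19 20 11
f 20 9 21
f 20 21 11
f 21 9 10
f 21 10 11
f 23 22 25
f 23 25 24
f 25 22 26
f 25 26 24
f 26 22 27
f 26 27 24
f 27 22 28
f 27 28 24
f 28 22 29
f 28 29 24
f 29 22 30
f 29 30 24
f 30 22 31
f 30 31 24
f 31 22 23
f 31 23 24
f 32 69 48
f 69 43 72
f 48 72 37
f 69 72 48
f 32 48 44
f 48 37 49
f 44 49 33
f 48 49 44
f 32 44 53
f 44 33 54
f 53 54 39
f 44 54 53
f 32 53 65
f 53 39 68
f 65 68 42
f 53 68 65
f 32 65 69
f 65 42 73
f 69 73 43
f 65 73 69
f 33 49 60
f 49 37 63
f 60 63 41
f 49 63 60
f 37 72 50
f 72 43 71
f 50 71 36
f 72 71 50
f 43 73 70
f 73 42 66
f 70 66 34
f 73 66 70
f 42 68 67
f 68 39 55
f 67 55 38
f 68 55 67
f 39 54 59
f 54 33 56
f 59 56 40
f 54 56 59
f 35 61 47
f 61 41 62
f 47 62 36
f 61 62 47
f 35 47 45
f 47 36 46
f 45 46 34
f 47 46 45
f 35 45 52
f 45 34 51
f 52 51 38
f 45 51 52
f 35 52 57
f 52 38 58
f 57 58 40
f 52 58 57
f 35 57 61
f 57 40 64
f 61 64 41
f 57 64 61
f 36 62 50
f 62 41 63
f 50 63 37
f 62 63 50
f 34 46 70
f 46 36 71
f 70 71 43
f 46 71 70
f 38 51 67
f 51 34 66
f 67 66 42
f 51 66 67
f 40 58 59
f 58 38 55
f 59 55 39
f 58 55 59
f 41 64 60
f 64 40 56
f 60 56 33
f 64 56 60
f 75 74 77
f 75 77 76
f 77 74 78
f 77 78 76
f 78 74 79
f 78 79 76
f 79 74 80
f 79 80 76
f 80 74 81
f 80 81 76
f 81 74 82
f 81 82 76
f 82 74 83
f 82 83 76
f 83 74 84
f 83 84 76
f 84 74 85
f 84 85 76
f 85 74 86
f 85 86 76
f 86 74 87
f 86 87 76
f 87 74 88
f 87 88 76
f 88 74 89
f 88 89 76
f 89 74 90
f 89 90 76
f 90 74 75
f 90 75 76



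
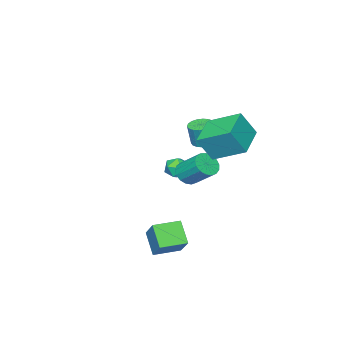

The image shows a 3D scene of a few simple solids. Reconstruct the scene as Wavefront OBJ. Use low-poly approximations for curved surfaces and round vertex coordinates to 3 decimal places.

v -4.469 -2.828 -3.825
v -3.904 -2.21 -3.906
v -3.576 -3.55 -3.094
v -3.011 -2.932 -3.175
v -3.698 -2.815 -2.704
v -4.25 -2.369 -3.156
v -3.23 -3.391 -3.844
v -3.782 -2.945 -4.296
v -3.138 -2.558 -3.918
v -3.427 -2.202 -3.213
v -4.053 -3.558 -3.787
v -4.342 -3.202 -3.082
v -1.795 2.681 1.226
v -1.076 2.192 2.698
v -2.482 4.47 2.155
v -1.763 3.981 3.628
v 0.003 3.659 0.672
v 0.722 3.17 2.145
v -0.684 5.448 1.602
v 0.035 4.959 3.074
v -1.78 1.283 0.649
v -1.239 0.793 0.529
v -0.959 0.767 1.89
v -1.5 1.257 2.011
v -1.084 1.082 0.502
v -0.803 1.056 1.863
v -1.066 1.411 0.505
v -0.785 1.385 1.866
v -1.19 1.714 0.536
v -0.909 1.688 1.897
v -1.431 1.932 0.59
v -1.15 1.906 1.951
v -1.741 2.022 0.655
v -1.46 1.996 2.016
v -2.059 1.965 0.72
v -1.778 1.939 2.081
v -2.321 1.773 0.77
v -2.041 1.747 2.131
v -2.477 1.484 0.797
v -2.196 1.458 2.158
v -2.495 1.155 0.794
v -2.214 1.129 2.155
v -2.371 0.852 0.763
v -2.09 0.826 2.124
v -2.13 0.634 0.709
v -1.849 0.608 2.07
v -1.82 0.544 0.644
v -1.539 0.518 2.005
v -1.502 0.601 0.579
v -1.221 0.575 1.94
v 2.479 3.831 -5.18
v 2.076 2.869 -4.046
v 3.172 5.083 -3.871
v 2.769 4.122 -2.737
v 3.851 3.158 -5.263
v 3.448 2.197 -4.129
v 4.544 4.411 -3.954
v 4.141 3.449 -2.82
v -2.769 -1.053 -2.967
v -2.078 -1.322 -2.571
v -2.201 0.125 -1.377
v -2.891 0.393 -1.773
v -1.936 -1.075 -2.855
v -2.059 0.371 -1.661
v -1.985 -0.823 -3.165
v -2.108 0.623 -1.97
v -2.213 -0.624 -3.429
v -2.336 0.822 -2.235
v -2.569 -0.523 -3.588
v -2.692 0.923 -2.393
v -2.97 -0.544 -3.604
v -3.093 0.902 -2.41
v -3.325 -0.681 -3.475
v -3.448 0.765 -2.28
v -3.553 -0.904 -3.229
v -3.676 0.543 -2.034
v -3.601 -1.16 -2.923
v -3.723 0.286 -1.729
v -3.458 -1.392 -2.628
v -3.581 0.054 -1.433
v -3.157 -1.547 -2.41
v -3.28 -0.1 -1.215
v -2.768 -1.588 -2.32
v -2.89 -0.142 -1.125
v -2.378 -1.507 -2.378
v -2.501 -0.061 -1.183
f 1 12 6
f 1 6 2
f 1 2 8
f 1 8 11
f 1 11 12
f 2 6 10
f 6 12 5
f 12 11 3
f 11 8 7
f 8 2 9
f 4 10 5
f 4 5 3
f 4 3 7
f 4 7 9
f 4 9 10
f 5 10 6
f 3 5 12
f 7 3 11
f 9 7 8
f 10 9 2
f 14 16 13
f 17 14 13
f 13 16 15
f 15 17 13
f 14 20 16
f 18 14 17
f 18 20 14
f 16 20 15
f 19 17 15
f 15 20 19
f 19 18 17
f 20 18 19
f 22 21 25
f 22 25 23
f 23 25 26
f 23 26 24
f 25 21 27
f 25 27 26
f 26 27 28
f 26 28 24
f 27 21 29
f 27 29 28
f 28 29 30
f 28 30 24
f 29 21 31
f 29 31 30
f 30 31 32
f 30 32 24
f 31 21 33
f 31 33 32
f 32 33 34
f 32 34 24
f 33 21 35
f 33 35 34
f 34 35 36
f 34 36 24
f 35 21 37
f 35 37 36
f 36 37 38
f 36 38 24
f 37 21 39
f 37 39 38
f 38 39 40
f 38 40 24
f 39 21 41
f 39 41 40
f 40 41 42
f 40 42 24
f 41 21 43
f 41 43 42
f 42 43 44
f 42 44 24
f 43 21 45
f 43 45 44
f 44 45 46
f 44 46 24
f 45 21 47
f 45 47 46
f 46 47 48
f 46 48 24
f 47 21 49
f 47 49 48
f 48 49 50
f 48 50 24
f 49 21 22
f 49 22 50
f 50 22 23
f 50 23 24
f 52 54 51
f 55 52 51
f 51 54 53
f 53 55 51
f 52 58 54
f 56 52 55
f 56 58 52
f 54 58 53
f 57 55 53
f 53 58 57
f 57 56 55
f 58 56 57
f 60 59 63
f 60 63 61
f 61 63 64
f 61 64 62
f 63 59 65
f 63 65 64
f 64 65 66
f 64 66 62
f 65 59 67
f 65 67 66
f 66 67 68
f 66 68 62
f 67 59 69
f 67 69 68
f 68 69 70
f 68 70 62
f 69 59 71
f 69 71 70
f 70 71 72
f 70 72 62
f 71 59 73
f 71 73 72
f 72 73 74
f 72 74 62
f 73 59 75
f 73 75 74
f 74 75 76
f 74 76 62
f 75 59 77
f 75 77 76
f 76 77 78
f 76 78 62
f 77 59 79
f 77 79 78
f 78 79 80
f 78 80 62
f 79 59 81
f 79 81 80
f 80 81 82
f 80 82 62
f 81 59 83
f 81 83 82
f 82 83 84
f 82 84 62
f 83 59 85
f 83 85 84
f 84 85 86
f 84 86 62
f 85 59 60
f 85 60 86
f 86 60 61
f 86 61 62



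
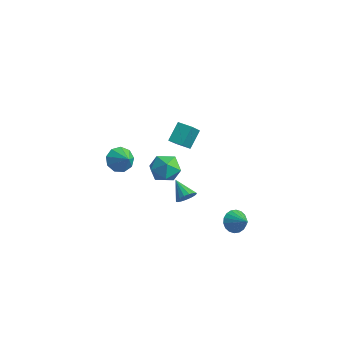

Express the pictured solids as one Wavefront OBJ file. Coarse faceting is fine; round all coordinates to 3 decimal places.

v -0.518 1.645 -2.506
v -0.176 1.537 -1.988
v -1.602 1.815 -1.754
v -0.156 1.835 -2.027
v -0.219 2.09 -2.175
v -0.35 2.243 -2.399
v -0.52 2.259 -2.648
v -0.69 2.134 -2.864
v -0.82 1.897 -2.998
v -0.881 1.603 -3.019
v -0.858 1.318 -2.923
v -0.758 1.108 -2.731
v -0.603 1.021 -2.487
v -0.428 1.077 -2.248
v -0.274 1.263 -2.068
v 3.109 1.881 -2.464
v 3.475 2.176 -3.048
v 4.131 1.819 -1.856
v 3.387 2.446 -2.872
v 3.244 2.604 -2.615
v 3.074 2.618 -2.328
v 2.911 2.487 -2.068
v 2.788 2.236 -1.886
v 2.728 1.914 -1.818
v 2.744 1.586 -1.879
v 2.832 1.317 -2.055
v 2.975 1.159 -2.312
v 3.144 1.145 -2.599
v 3.307 1.276 -2.859
v 3.431 1.527 -3.041
v 3.49 1.848 -3.109
v -4.292 0.126 -0.751
v -3.854 0.599 -1.32
v -3.368 -0.006 -0.149
v -4.078 0.945 -0.9
v -4.402 0.908 -0.411
v -4.674 0.505 -0.08
v -4.768 -0.076 -0.064
v -4.639 -0.562 -0.369
v -4.347 -0.726 -0.852
v -4.03 -0.492 -1.288
v -3.835 0.031 -1.473
v -3.431 3.461 -0.556
v -3.643 4.342 0.431
v -2.658 3.809 -0.7
v -2.87 4.689 0.287
v -2.59 2.151 0.793
v -2.802 3.031 1.78
v -1.817 2.498 0.649
v -2.029 3.379 1.636
v 2.517 -1.795 4.161
v 3.224 -2.026 3.593
v 1.596 -2.714 3.387
v 2.303 -2.945 2.819
v 2.309 -3.226 3.711
v 2.878 -2.658 4.19
v 1.942 -2.082 2.79
v 2.511 -1.514 3.269
v 2.869 -2.203 2.746
v 3.096 -2.91 3.315
v 1.724 -1.83 3.665
v 1.951 -2.537 4.234
f 2 1 4
f 2 4 3
f 4 1 5
f 4 5 3
f 5 1 6
f 5 6 3
f 6 1 7
f 6 7 3
f 7 1 8
f 7 8 3
f 8 1 9
f 8 9 3
f 9 1 10
f 9 10 3
f 10 1 11
f 10 11 3
f 11 1 12
f 11 12 3
f 12 1 13
f 12 13 3
f 13 1 14
f 13 14 3
f 14 1 15
f 14 15 3
f 15 1 2
f 15 2 3
f 17 16 19
f 17 19 18
f 19 16 20
f 19 20 18
f 20 16 21
f 20 21 18
f 21 16 22
f 21 22 18
f 22 16 23
f 22 23 18
f 23 16 24
f 23 24 18
f 24 16 25
f 24 25 18
f 25 16 26
f 25 26 18
f 26 16 27
f 26 27 18
f 27 16 28
f 27 28 18
f 28 16 29
f 28 29 18
f 29 16 30
f 29 30 18
f 30 16 31
f 30 31 18
f 31 16 17
f 31 17 18
f 33 32 35
f 33 35 34
f 35 32 36
f 35 36 34
f 36 32 37
f 36 37 34
f 37 32 38
f 37 38 34
f 38 32 39
f 38 39 34
f 39 32 40
f 39 40 34
f 40 32 41
f 40 41 34
f 41 32 42
f 41 42 34
f 42 32 33
f 42 33 34
f 44 46 43
f 47 44 43
f 43 46 45
f 45 47 43
f 44 50 46
f 48 44 47
f 48 50 44
f 46 50 45
f 49 47 45
f 45 50 49
f 49 48 47
f 50 48 49
f 51 62 56
f 51 56 52
f 51 52 58
f 51 58 61
f 51 61 62
f 52 56 60
f 56 62 55
f 62 61 53
f 61 58 57
f 58 52 59
f 54 60 55
f 54 55 53
f 54 53 57
f 54 57 59
f 54 59 60
f 55 60 56
f 53 55 62
f 57 53 61
f 59 57 58
f 60 59 52



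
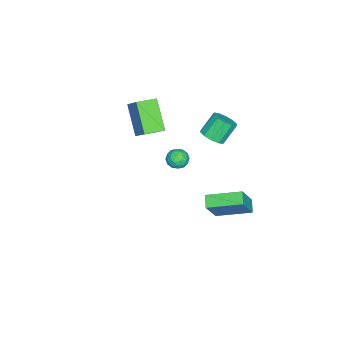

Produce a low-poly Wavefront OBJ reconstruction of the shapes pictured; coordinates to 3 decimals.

v 2.767 1.887 3.866
v 3.283 2.105 3.552
v 3.117 0.915 3.768
v 3.633 1.133 3.454
v 3.563 1.256 4.079
v 3.347 1.857 4.14
v 3.053 1.163 3.18
v 2.837 1.764 3.241
v 3.459 1.657 3.128
v 3.774 1.714 3.684
v 2.626 1.306 3.636
v 2.941 1.363 4.192
v 2.994 2.081 3.718
v 3.406 0.939 3.602
v 3.365 1.011 3.97
v 3.668 1.139 3.785
v 3.032 1.936 4.063
v 3.335 2.063 3.879
v 3.5 1.564 4.189
v 3.065 0.957 3.441
v 3.368 1.084 3.257
v 2.732 1.881 3.535
v 3.035 2.009 3.35
v 2.9 1.456 3.131
v 3.401 1.946 3.284
v 3.607 1.375 3.226
v 3.266 1.393 3.065
v 3.139 1.746 3.101
v 3.586 1.98 3.611
v 3.792 1.408 3.553
v 3.751 1.481 3.92
v 3.624 1.834 3.956
v 3.69 1.717 3.361
v 2.608 1.612 3.767
v 2.814 1.04 3.709
v 2.776 1.186 3.364
v 2.649 1.539 3.4
v 2.793 1.645 4.094
v 2.999 1.074 4.036
v 3.261 1.274 4.219
v 3.134 1.627 4.255
v 2.71 1.303 3.959
v -2.319 -1.871 -0.077
v -3.473 -2.798 1.413
v -1.596 -1.041 1
v -2.75 -1.968 2.49
v -1.49 -2.732 0.03
v -2.644 -3.659 1.52
v -0.767 -1.902 1.107
v -1.921 -2.829 2.597
v -1.381 1.719 1.529
v -0.743 1.906 1.876
v -1.461 2.388 2.938
v -2.099 2.201 2.591
v -0.878 2.268 1.62
v -1.597 2.75 2.682
v -1.205 2.421 1.33
v -1.924 2.902 2.392
v -1.6 2.305 1.115
v -2.318 2.787 2.177
v -1.91 1.966 1.059
v -2.629 2.447 2.121
v -2.019 1.532 1.182
v -2.737 2.014 2.244
v -1.883 1.17 1.438
v -2.602 1.652 2.5
v -1.556 1.018 1.728
v -2.275 1.499 2.79
v -1.162 1.133 1.943
v -1.88 1.615 3.005
v -0.851 1.473 1.999
v -1.57 1.954 3.061
v -0.683 2.248 -4.673
v -1.368 1.961 -4.28
v -1.175 4.19 -4.114
v -1.861 3.903 -3.722
v 0.341 2.037 -3.038
v -0.345 1.75 -2.646
v -0.152 3.979 -2.48
v -0.837 3.692 -2.087
f 1 38 17
f 38 12 41
f 17 41 6
f 38 41 17
f 1 17 13
f 17 6 18
f 13 18 2
f 17 18 13
f 1 13 22
f 13 2 23
f 22 23 8
f 13 23 22
f 1 22 34
f 22 8 37
f 34 37 11
f 22 37 34
f 1 34 38
f 34 11 42
f 38 42 12
f 34 42 38
f 2 18 29
f 18 6 32
f 29 32 10
f 18 32 29
f 6 41 19
f 41 12 40
f 19 40 5
f 41 40 19
f 12 42 39
f 42 11 35
f 39 35 3
f 42 35 39
f 11 37 36
f 37 8 24
f 36 24 7
f 37 24 36
f 8 23 28
f 23 2 25
f 28 25 9
f 23 25 28
f 4 30 16
f 30 10 31
f 16 31 5
f 30 31 16
f 4 16 14
f 16 5 15
f 14 15 3
f 16 15 14
f 4 14 21
f 14 3 20
f 21 20 7
f 14 20 21
f 4 21 26
f 21 7 27
f 26 27 9
f 21 27 26
f 4 26 30
f 26 9 33
f 30 33 10
f 26 33 30
f 5 31 19
f 31 10 32
f 19 32 6
f 31 32 19
f 3 15 39
f 15 5 40
f 39 40 12
f 15 40 39
f 7 20 36
f 20 3 35
f 36 35 11
f 20 35 36
f 9 27 28
f 27 7 24
f 28 24 8
f 27 24 28
f 10 33 29
f 33 9 25
f 29 25 2
f 33 25 29
f 44 46 43
f 47 44 43
f 43 46 45
f 45 47 43
f 44 50 46
f 48 44 47
f 48 50 44
f 46 50 45
f 49 47 45
f 45 50 49
f 49 48 47
f 50 48 49
f 52 51 55
f 52 55 53
f 53 55 56
f 53 56 54
f 55 51 57
f 55 57 56
f 56 57 58
f 56 58 54
f 57 51 59
f 57 59 58
f 58 59 60
f 58 60 54
f 59 51 61
f 59 61 60
f 60 61 62
f 60 62 54
f 61 51 63
f 61 63 62
f 62 63 64
f 62 64 54
f 63 51 65
f 63 65 64
f 64 65 66
f 64 66 54
f 65 51 67
f 65 67 66
f 66 67 68
f 66 68 54
f 67 51 69
f 67 69 68
f 68 69 70
f 68 70 54
f 69 51 71
f 69 71 70
f 70 71 72
f 70 72 54
f 71 51 52
f 71 52 72
f 72 52 53
f 72 53 54
f 74 76 73
f 77 74 73
f 73 76 75
f 75 77 73
f 74 80 76
f 78 74 77
f 78 80 74
f 76 80 75
f 79 77 75
f 75 80 79
f 79 78 77
f 80 78 79



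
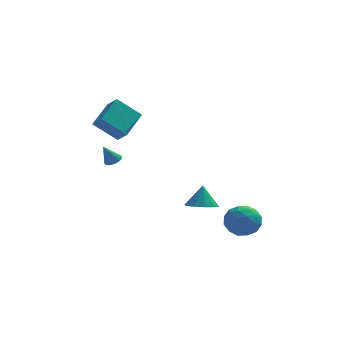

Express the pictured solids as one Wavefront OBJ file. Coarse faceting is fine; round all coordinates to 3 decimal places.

v -3.8 -0.509 3.034
v -3.007 1.023 3.877
v -4.308 0.098 2.408
v -3.516 1.631 3.25
v -2.464 -0.571 1.89
v -1.672 0.962 2.732
v -2.973 0.037 1.263
v -2.18 1.569 2.106
v -3.185 -1.823 0.59
v -2.884 -1.452 0.796
v -3.695 -1.997 1.65
v -3.057 -1.339 0.731
v -3.251 -1.31 0.642
v -3.435 -1.369 0.544
v -3.575 -1.507 0.454
v -3.648 -1.699 0.387
v -3.64 -1.913 0.356
v -3.554 -2.111 0.364
v -3.404 -2.26 0.412
v -3.216 -2.332 0.491
v -3.023 -2.317 0.586
v -2.858 -2.216 0.682
v -2.749 -2.047 0.763
v -2.715 -1.84 0.813
v -2.763 -1.629 0.824
v 2.576 -3.404 -2.873
v 3.341 -2.792 -2.437
v 3.759 -4.148 -3.903
v 4.524 -3.536 -3.467
v 4.058 -4.307 -2.886
v 3.327 -3.848 -2.249
v 3.773 -3.092 -4.091
v 3.042 -2.633 -3.454
v 4.081 -2.599 -3.189
v 4.257 -3.35 -2.445
v 2.843 -3.59 -3.895
v 3.019 -4.341 -3.151
v 2.855 -3.033 -2.565
v 4.245 -3.907 -3.775
v 3.971 -4.361 -3.434
v 4.421 -4.001 -3.177
v 2.847 -3.654 -2.454
v 3.296 -3.294 -2.198
v 3.718 -4.184 -2.462
v 3.804 -3.646 -4.142
v 4.253 -3.286 -3.886
v 2.679 -2.939 -3.163
v 3.129 -2.579 -2.906
v 3.382 -2.756 -3.878
v 3.739 -2.56 -2.751
v 4.434 -2.997 -3.356
v 3.993 -2.736 -3.723
v 3.563 -2.466 -3.349
v 3.843 -3.001 -2.313
v 4.538 -3.438 -2.918
v 4.264 -3.892 -2.576
v 3.835 -3.622 -2.202
v 4.277 -2.888 -2.755
v 2.562 -3.502 -3.422
v 3.257 -3.939 -4.027
v 3.265 -3.318 -4.138
v 2.836 -3.048 -3.764
v 2.666 -3.943 -2.984
v 3.361 -4.38 -3.589
v 3.537 -4.474 -2.991
v 3.107 -4.204 -2.617
v 2.823 -4.052 -3.585
v 1.492 -0.968 -3.278
v 2.414 -1.094 -3.284
v 1.568 -0.472 -1.982
v 2.306 -0.565 -3.48
v 1.887 -0.189 -3.599
v 1.317 -0.111 -3.595
v 0.815 -0.361 -3.471
v 0.571 -0.842 -3.273
v 0.679 -1.371 -3.077
v 1.097 -1.746 -2.957
v 1.667 -1.824 -2.961
v 2.17 -1.575 -3.086
f 2 4 1
f 5 2 1
f 1 4 3
f 3 5 1
f 2 8 4
f 6 2 5
f 6 8 2
f 4 8 3
f 7 5 3
f 3 8 7
f 7 6 5
f 8 6 7
f 10 9 12
f 10 12 11
f 12 9 13
f 12 13 11
f 13 9 14
f 13 14 11
f 14 9 15
f 14 15 11
f 15 9 16
f 15 16 11
f 16 9 17
f 16 17 11
f 17 9 18
f 17 18 11
f 18 9 19
f 18 19 11
f 19 9 20
f 19 20 11
f 20 9 21
f 20 21 11
f 21 9 22
f 21 22 11
f 22 9 23
f 22 23 11
f 23 9 24
f 23 24 11
f 24 9 25
f 24 25 11
f 25 9 10
f 25 10 11
f 26 63 42
f 63 37 66
f 42 66 31
f 63 66 42
f 26 42 38
f 42 31 43
f 38 43 27
f 42 43 38
f 26 38 47
f 38 27 48
f 47 48 33
f 38 48 47
f 26 47 59
f 47 33 62
f 59 62 36
f 47 62 59
f 26 59 63
f 59 36 67
f 63 67 37
f 59 67 63
f 27 43 54
f 43 31 57
f 54 57 35
f 43 57 54
f 31 66 44
f 66 37 65
f 44 65 30
f 66 65 44
f 37 67 64
f 67 36 60
f 64 60 28
f 67 60 64
f 36 62 61
f 62 33 49
f 61 49 32
f 62 49 61
f 33 48 53
f 48 27 50
f 53 50 34
f 48 50 53
f 29 55 41
f 55 35 56
f 41 56 30
f 55 56 41
f 29 41 39
f 41 30 40
f 39 40 28
f 41 40 39
f 29 39 46
f 39 28 45
f 46 45 32
f 39 45 46
f 29 46 51
f 46 32 52
f 51 52 34
f 46 52 51
f 29 51 55
f 51 34 58
f 55 58 35
f 51 58 55
f 30 56 44
f 56 35 57
f 44 57 31
f 56 57 44
f 28 40 64
f 40 30 65
f 64 65 37
f 40 65 64
f 32 45 61
f 45 28 60
f 61 60 36
f 45 60 61
f 34 52 53
f 52 32 49
f 53 49 33
f 52 49 53
f 35 58 54
f 58 34 50
f 54 50 27
f 58 50 54
f 69 68 71
f 69 71 70
f 71 68 72
f 71 72 70
f 72 68 73
f 72 73 70
f 73 68 74
f 73 74 70
f 74 68 75
f 74 75 70
f 75 68 76
f 75 76 70
f 76 68 77
f 76 77 70
f 77 68 78
f 77 78 70
f 78 68 79
f 78 79 70
f 79 68 69
f 79 69 70



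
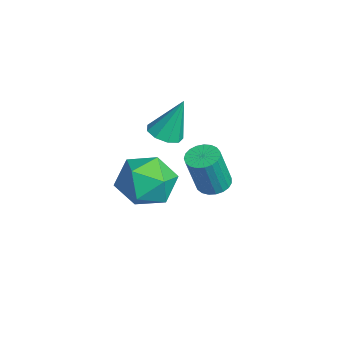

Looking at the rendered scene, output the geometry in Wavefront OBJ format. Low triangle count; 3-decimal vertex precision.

v -0.975 2.082 -3.372
v -0.283 2.008 -3.516
v 0.046 1.463 -1.652
v -0.645 1.538 -1.508
v -0.298 2.29 -3.431
v 0.031 1.746 -1.567
v -0.43 2.537 -3.336
v -0.101 1.992 -1.471
v -0.656 2.704 -3.247
v -0.327 2.16 -1.382
v -0.938 2.765 -3.179
v -0.608 2.22 -1.315
v -1.225 2.707 -3.145
v -0.896 2.162 -1.281
v -1.469 2.541 -3.151
v -1.14 1.996 -1.286
v -1.628 2.296 -3.194
v -1.299 1.751 -1.33
v -1.674 2.014 -3.269
v -1.344 1.469 -1.404
v -1.599 1.744 -3.361
v -1.269 1.199 -1.497
v -1.416 1.532 -3.455
v -1.086 0.987 -1.591
v -1.156 1.416 -3.535
v -0.827 0.871 -1.671
v -0.866 1.414 -3.587
v -0.536 0.87 -1.722
v -0.594 1.529 -3.601
v -0.265 0.984 -1.737
v -0.388 1.739 -3.576
v -0.059 1.194 -1.712
v 0.465 -0.13 0.825
v 1.048 0.267 0.637
v 0.535 0.57 2.515
v 0.63 0.525 0.547
v 0.135 0.477 0.588
v -0.206 0.145 0.739
v -0.233 -0.316 0.931
v 0.067 -0.689 1.073
v 0.553 -0.801 1.099
v 0.998 -0.598 0.997
v 1.193 -0.177 0.814
v 2.12 -0.819 0.462
v 3.164 -0.193 0.388
v 3.116 -2.507 0.232
v 4.16 -1.881 0.158
v 3.558 -1.94 1.217
v 2.943 -0.896 1.359
v 3.337 -1.804 -0.739
v 2.722 -0.76 -0.597
v 3.917 -0.802 -0.355
v 4.053 -0.886 0.854
v 2.227 -1.814 -0.234
v 2.363 -1.898 0.975
f 2 1 5
f 2 5 3
f 3 5 6
f 3 6 4
f 5 1 7
f 5 7 6
f 6 7 8
f 6 8 4
f 7 1 9
f 7 9 8
f 8 9 10
f 8 10 4
f 9 1 11
f 9 11 10
f 10 11 12
f 10 12 4
f 11 1 13
f 11 13 12
f 12 13 14
f 12 14 4
f 13 1 15
f 13 15 14
f 14 15 16
f 14 16 4
f 15 1 17
f 15 17 16
f 16 17 18
f 16 18 4
f 17 1 19
f 17 19 18
f 18 19 20
f 18 20 4
f 19 1 21
f 19 21 20
f 20 21 22
f 20 22 4
f 21 1 23
f 21 23 22
f 22 23 24
f 22 24 4
f 23 1 25
f 23 25 24
f 24 25 26
f 24 26 4
f 25 1 27
f 25 27 26
f 26 27 28
f 26 28 4
f 27 1 29
f 27 29 28
f 28 29 30
f 28 30 4
f 29 1 31
f 29 31 30
f 30 31 32
f 30 32 4
f 31 1 2
f 31 2 32
f 32 2 3
f 32 3 4
f 34 33 36
f 34 36 35
f 36 33 37
f 36 37 35
f 37 33 38
f 37 38 35
f 38 33 39
f 38 39 35
f 39 33 40
f 39 40 35
f 40 33 41
f 40 41 35
f 41 33 42
f 41 42 35
f 42 33 43
f 42 43 35
f 43 33 34
f 43 34 35
f 44 55 49
f 44 49 45
f 44 45 51
f 44 51 54
f 44 54 55
f 45 49 53
f 49 55 48
f 55 54 46
f 54 51 50
f 51 45 52
f 47 53 48
f 47 48 46
f 47 46 50
f 47 50 52
f 47 52 53
f 48 53 49
f 46 48 55
f 50 46 54
f 52 50 51
f 53 52 45



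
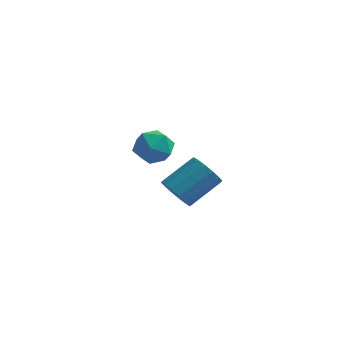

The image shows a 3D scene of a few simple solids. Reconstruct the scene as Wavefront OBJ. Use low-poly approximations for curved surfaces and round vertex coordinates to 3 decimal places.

v 1.643 -2.608 1.928
v 2.259 -3.324 1.489
v 1.341 -3.656 3.211
v 1.957 -4.372 2.772
v 2.368 -3.498 3.161
v 2.555 -2.85 2.367
v 1.045 -4.13 2.333
v 1.232 -3.482 1.539
v 1.889 -4.264 1.739
v 2.707 -3.873 2.251
v 0.893 -3.107 2.449
v 1.711 -2.716 2.961
v 1.298 1.156 -3.49
v 2.04 0.486 -3.478
v 3.203 1.793 -2.318
v 2.462 2.464 -2.33
v 2.13 0.777 -3.897
v 3.293 2.085 -2.736
v 1.997 1.17 -4.206
v 3.16 2.478 -3.045
v 1.677 1.56 -4.324
v 2.84 2.867 -3.163
v 1.255 1.841 -4.218
v 2.418 3.148 -3.057
v 0.845 1.939 -3.917
v 2.008 3.246 -2.757
v 0.557 1.827 -3.502
v 1.72 3.134 -2.342
v 0.467 1.535 -3.084
v 1.63 2.843 -1.923
v 0.6 1.142 -2.775
v 1.763 2.45 -1.614
v 0.92 0.753 -2.657
v 2.083 2.06 -1.496
v 1.342 0.472 -2.763
v 2.505 1.779 -1.602
v 1.752 0.374 -3.063
v 2.915 1.681 -1.903
f 1 12 6
f 1 6 2
f 1 2 8
f 1 8 11
f 1 11 12
f 2 6 10
f 6 12 5
f 12 11 3
f 11 8 7
f 8 2 9
f 4 10 5
f 4 5 3
f 4 3 7
f 4 7 9
f 4 9 10
f 5 10 6
f 3 5 12
f 7 3 11
f 9 7 8
f 10 9 2
f 14 13 17
f 14 17 15
f 15 17 18
f 15 18 16
f 17 13 19
f 17 19 18
f 18 19 20
f 18 20 16
f 19 13 21
f 19 21 20
f 20 21 22
f 20 22 16
f 21 13 23
f 21 23 22
f 22 23 24
f 22 24 16
f 23 13 25
f 23 25 24
f 24 25 26
f 24 26 16
f 25 13 27
f 25 27 26
f 26 27 28
f 26 28 16
f 27 13 29
f 27 29 28
f 28 29 30
f 28 30 16
f 29 13 31
f 29 31 30
f 30 31 32
f 30 32 16
f 31 13 33
f 31 33 32
f 32 33 34
f 32 34 16
f 33 13 35
f 33 35 34
f 34 35 36
f 34 36 16
f 35 13 37
f 35 37 36
f 36 37 38
f 36 38 16
f 37 13 14
f 37 14 38
f 38 14 15
f 38 15 16



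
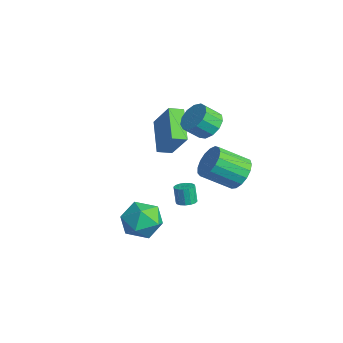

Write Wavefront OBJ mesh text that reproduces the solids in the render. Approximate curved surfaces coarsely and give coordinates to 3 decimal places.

v -0.138 2.104 -3.193
v 0.332 1.815 -3.05
v 0.028 1.827 -2.024
v -0.442 2.116 -2.167
v 0.409 2.099 -3.031
v 0.104 2.111 -2.005
v 0.339 2.385 -3.055
v 0.035 2.397 -2.029
v 0.141 2.595 -3.116
v -0.163 2.607 -2.09
v -0.131 2.674 -3.198
v -0.435 2.686 -2.172
v -0.405 2.6 -3.278
v -0.709 2.612 -2.252
v -0.608 2.393 -3.336
v -0.912 2.405 -2.31
v -0.684 2.109 -3.355
v -0.989 2.121 -2.329
v -0.615 1.823 -3.331
v -0.919 1.835 -2.305
v -0.417 1.613 -3.27
v -0.721 1.625 -2.244
v -0.145 1.534 -3.188
v -0.449 1.546 -2.162
v 0.129 1.608 -3.108
v -0.175 1.62 -2.082
v 0.802 2.944 3.158
v 1.68 3.048 3.447
v 1.516 2.2 4.251
v 0.638 2.096 3.962
v 1.39 3.377 3.735
v 1.226 2.528 4.538
v 0.913 3.568 3.839
v 0.749 2.719 4.643
v 0.401 3.561 3.727
v 0.237 2.713 4.531
v 0.017 3.358 3.435
v -0.147 2.51 4.239
v -0.119 3.024 3.055
v -0.283 2.176 3.858
v 0.038 2.665 2.707
v -0.126 1.816 3.511
v 0.438 2.394 2.503
v 0.274 1.546 3.307
v 0.953 2.298 2.507
v 0.789 1.45 3.31
v 1.42 2.407 2.717
v 1.256 1.559 3.521
v 1.691 2.687 3.068
v 1.527 1.838 3.872
v 3.874 -1.352 0.399
v 4.881 -1.776 -0.095
v 2.839 -2.664 -0.585
v 3.846 -3.088 -1.079
v 3.637 -3.252 0.089
v 4.276 -2.441 0.698
v 3.444 -1.999 -1.378
v 4.083 -1.188 -0.769
v 4.615 -2.175 -1.193
v 4.734 -2.95 -0.286
v 2.986 -1.49 -0.394
v 3.105 -2.265 0.513
v 1.013 4.619 -0.967
v 1.745 4.031 -1.415
v 1.179 2.493 -0.321
v 0.447 3.081 0.127
v 1.975 4.227 -1.02
v 1.409 2.69 0.075
v 1.985 4.513 -0.612
v 1.419 2.976 0.482
v 1.772 4.823 -0.286
v 1.206 3.286 0.808
v 1.386 5.087 -0.116
v 0.82 3.55 0.978
v 0.914 5.243 -0.141
v 0.348 3.706 0.953
v 0.464 5.256 -0.355
v -0.102 3.719 0.739
v 0.141 5.123 -0.709
v -0.425 3.586 0.385
v 0.017 4.875 -1.123
v -0.549 3.337 -0.029
v 0.122 4.567 -1.5
v -0.445 3.03 -0.406
v 0.43 4.272 -1.756
v -0.136 2.735 -0.661
v 0.872 4.056 -1.83
v 0.306 2.519 -0.736
v 1.347 3.969 -1.707
v 0.781 2.432 -0.613
v -1.312 0.946 0.346
v -3.023 1.548 1.422
v -1.176 1.76 0.105
v -2.888 2.363 1.182
v -0.112 1.257 2.078
v -1.824 1.86 3.155
v 0.023 2.072 1.838
v -1.688 2.674 2.914
f 2 1 5
f 2 5 3
f 3 5 6
f 3 6 4
f 5 1 7
f 5 7 6
f 6 7 8
f 6 8 4
f 7 1 9
f 7 9 8
f 8 9 10
f 8 10 4
f 9 1 11
f 9 11 10
f 10 11 12
f 10 12 4
f 11 1 13
f 11 13 12
f 12 13 14
f 12 14 4
f 13 1 15
f 13 15 14
f 14 15 16
f 14 16 4
f 15 1 17
f 15 17 16
f 16 17 18
f 16 18 4
f 17 1 19
f 17 19 18
f 18 19 20
f 18 20 4
f 19 1 21
f 19 21 20
f 20 21 22
f 20 22 4
f 21 1 23
f 21 23 22
f 22 23 24
f 22 24 4
f 23 1 25
f 23 25 24
f 24 25 26
f 24 26 4
f 25 1 2
f 25 2 26
f 26 2 3
f 26 3 4
f 28 27 31
f 28 31 29
f 29 31 32
f 29 32 30
f 31 27 33
f 31 33 32
f 32 33 34
f 32 34 30
f 33 27 35
f 33 35 34
f 34 35 36
f 34 36 30
f 35 27 37
f 35 37 36
f 36 37 38
f 36 38 30
f 37 27 39
f 37 39 38
f 38 39 40
f 38 40 30
f 39 27 41
f 39 41 40
f 40 41 42
f 40 42 30
f 41 27 43
f 41 43 42
f 42 43 44
f 42 44 30
f 43 27 45
f 43 45 44
f 44 45 46
f 44 46 30
f 45 27 47
f 45 47 46
f 46 47 48
f 46 48 30
f 47 27 49
f 47 49 48
f 48 49 50
f 48 50 30
f 49 27 28
f 49 28 50
f 50 28 29
f 50 29 30
f 51 62 56
f 51 56 52
f 51 52 58
f 51 58 61
f 51 61 62
f 52 56 60
f 56 62 55
f 62 61 53
f 61 58 57
f 58 52 59
f 54 60 55
f 54 55 53
f 54 53 57
f 54 57 59
f 54 59 60
f 55 60 56
f 53 55 62
f 57 53 61
f 59 57 58
f 60 59 52
f 64 63 67
f 64 67 65
f 65 67 68
f 65 68 66
f 67 63 69
f 67 69 68
f 68 69 70
f 68 70 66
f 69 63 71
f 69 71 70
f 70 71 72
f 70 72 66
f 71 63 73
f 71 73 72
f 72 73 74
f 72 74 66
f 73 63 75
f 73 75 74
f 74 75 76
f 74 76 66
f 75 63 77
f 75 77 76
f 76 77 78
f 76 78 66
f 77 63 79
f 77 79 78
f 78 79 80
f 78 80 66
f 79 63 81
f 79 81 80
f 80 81 82
f 80 82 66
f 81 63 83
f 81 83 82
f 82 83 84
f 82 84 66
f 83 63 85
f 83 85 84
f 84 85 86
f 84 86 66
f 85 63 87
f 85 87 86
f 86 87 88
f 86 88 66
f 87 63 89
f 87 89 88
f 88 89 90
f 88 90 66
f 89 63 64
f 89 64 90
f 90 64 65
f 90 65 66
f 92 94 91
f 95 92 91
f 91 94 93
f 93 95 91
f 92 98 94
f 96 92 95
f 96 98 92
f 94 98 93
f 97 95 93
f 93 98 97
f 97 96 95
f 98 96 97



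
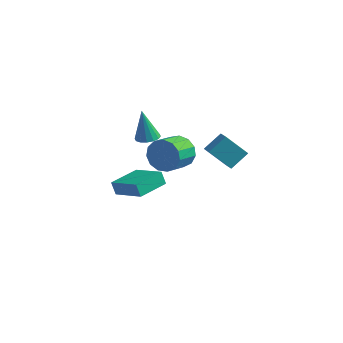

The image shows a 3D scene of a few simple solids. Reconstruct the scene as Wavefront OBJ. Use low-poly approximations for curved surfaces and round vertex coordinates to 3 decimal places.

v -3.73 -1.523 -3.147
v -4.058 -1.46 -2.322
v -3.271 0.423 -3.114
v -3.6 0.486 -2.289
v -1.82 -1.986 -2.351
v -2.149 -1.923 -1.526
v -1.362 -0.04 -2.318
v -1.69 0.023 -1.493
v -1.973 -0.942 1.845
v -1.347 -0.605 1.961
v -2.367 -0.898 3.835
v -1.594 -0.332 1.906
v -1.943 -0.222 1.835
v -2.3 -0.305 1.766
v -2.569 -0.558 1.718
v -2.678 -0.915 1.704
v -2.598 -1.278 1.728
v -2.351 -1.551 1.783
v -2.002 -1.661 1.854
v -1.645 -1.578 1.923
v -1.376 -1.325 1.971
v -1.267 -0.969 1.985
v 3.871 -2.747 2.729
v 2.816 -3.247 3.951
v 4.35 -1.821 3.522
v 3.295 -2.321 4.744
v 4.465 -3.299 3.016
v 3.41 -3.799 4.238
v 4.944 -2.373 3.809
v 3.889 -2.873 5.031
v 1.045 -2.763 2.846
v 1.509 -3.1 1.966
v 1.379 -4.554 2.455
v 0.915 -4.217 3.334
v 1.942 -3.007 2.358
v 1.812 -4.461 2.847
v 2.091 -2.836 2.905
v 1.961 -4.291 3.394
v 1.907 -2.643 3.433
v 1.777 -4.097 3.922
v 1.45 -2.487 3.774
v 1.32 -3.942 4.263
v 0.864 -2.419 3.821
v 0.734 -3.873 4.31
v 0.336 -2.46 3.558
v 0.205 -3.915 4.047
v 0.033 -2.597 3.069
v -0.098 -4.052 3.557
v 0.051 -2.787 2.509
v -0.079 -4.242 2.997
v 0.385 -2.969 2.056
v 0.255 -4.424 2.544
v 0.929 -3.086 1.853
v 0.798 -4.54 2.342
f 2 4 1
f 5 2 1
f 1 4 3
f 3 5 1
f 2 8 4
f 6 2 5
f 6 8 2
f 4 8 3
f 7 5 3
f 3 8 7
f 7 6 5
f 8 6 7
f 10 9 12
f 10 12 11
f 12 9 13
f 12 13 11
f 13 9 14
f 13 14 11
f 14 9 15
f 14 15 11
f 15 9 16
f 15 16 11
f 16 9 17
f 16 17 11
f 17 9 18
f 17 18 11
f 18 9 19
f 18 19 11
f 19 9 20
f 19 20 11
f 20 9 21
f 20 21 11
f 21 9 22
f 21 22 11
f 22 9 10
f 22 10 11
f 24 26 23
f 27 24 23
f 23 26 25
f 25 27 23
f 24 30 26
f 28 24 27
f 28 30 24
f 26 30 25
f 29 27 25
f 25 30 29
f 29 28 27
f 30 28 29
f 32 31 35
f 32 35 33
f 33 35 36
f 33 36 34
f 35 31 37
f 35 37 36
f 36 37 38
f 36 38 34
f 37 31 39
f 37 39 38
f 38 39 40
f 38 40 34
f 39 31 41
f 39 41 40
f 40 41 42
f 40 42 34
f 41 31 43
f 41 43 42
f 42 43 44
f 42 44 34
f 43 31 45
f 43 45 44
f 44 45 46
f 44 46 34
f 45 31 47
f 45 47 46
f 46 47 48
f 46 48 34
f 47 31 49
f 47 49 48
f 48 49 50
f 48 50 34
f 49 31 51
f 49 51 50
f 50 51 52
f 50 52 34
f 51 31 53
f 51 53 52
f 52 53 54
f 52 54 34
f 53 31 32
f 53 32 54
f 54 32 33
f 54 33 34



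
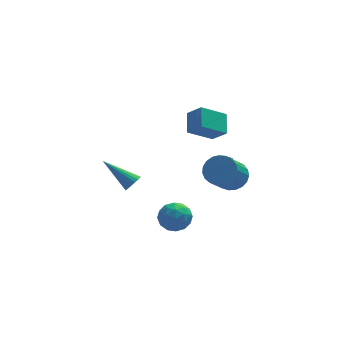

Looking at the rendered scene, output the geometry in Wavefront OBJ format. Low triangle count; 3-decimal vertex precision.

v -2.473 0.38 -3.516
v -2.129 0.845 -3.555
v -3.887 1.52 -2.384
v -2.279 0.866 -3.764
v -2.468 0.792 -3.924
v -2.657 0.635 -4.003
v -2.81 0.428 -3.986
v -2.897 0.211 -3.875
v -2.899 0.028 -3.693
v -2.818 -0.086 -3.477
v -2.668 -0.107 -3.268
v -2.479 -0.032 -3.108
v -2.29 0.124 -3.029
v -2.137 0.331 -3.046
v -2.05 0.548 -3.157
v -2.048 0.731 -3.339
v 2.261 3.142 -2.536
v 0.817 2.825 -1.599
v 2.469 4.304 -1.822
v 1.026 3.987 -0.885
v 2.914 2.533 -1.735
v 1.471 2.216 -0.798
v 3.123 3.695 -1.021
v 1.679 3.378 -0.084
v 2.5 -0.84 -2.641
v 3.189 -0.637 -2.034
v 2.328 -1.678 -0.712
v 1.64 -1.88 -1.319
v 2.936 -0.347 -1.97
v 2.075 -1.387 -0.647
v 2.607 -0.141 -2.022
v 1.747 -1.181 -0.699
v 2.26 -0.056 -2.181
v 1.4 -1.096 -0.858
v 1.955 -0.107 -2.42
v 1.095 -1.147 -1.097
v 1.744 -0.285 -2.697
v 0.884 -1.325 -1.374
v 1.663 -0.558 -2.964
v 0.803 -1.598 -1.641
v 1.728 -0.88 -3.176
v 0.867 -1.92 -1.853
v 1.926 -1.196 -3.295
v 1.065 -2.236 -1.972
v 2.223 -1.449 -3.301
v 1.362 -2.49 -1.978
v 2.568 -1.598 -3.193
v 1.708 -2.638 -1.87
v 2.901 -1.615 -2.99
v 2.041 -2.655 -1.667
v 3.165 -1.499 -2.727
v 2.305 -2.539 -1.404
v 3.314 -1.268 -2.448
v 2.454 -2.308 -1.125
v 3.323 -0.963 -2.204
v 2.462 -2.003 -0.881
v -1.835 -3.409 -3.399
v -1.294 -2.939 -3.999
v -0.606 -4.061 -2.801
v -0.065 -3.591 -3.401
v -0.511 -3.134 -2.718
v -1.271 -2.731 -3.087
v -0.629 -4.269 -3.713
v -1.389 -3.866 -4.082
v -0.548 -3.47 -4.194
v -0.475 -2.769 -3.578
v -1.425 -4.231 -3.222
v -1.352 -3.53 -2.606
v -1.672 -3.117 -3.751
v -0.228 -3.883 -3.049
v -0.49 -3.615 -2.647
v -0.172 -3.338 -3
v -1.659 -2.995 -3.215
v -1.341 -2.718 -3.568
v -0.881 -2.833 -2.815
v -0.559 -4.282 -3.232
v -0.241 -4.005 -3.585
v -1.728 -3.662 -3.8
v -1.41 -3.385 -4.153
v -1.019 -4.167 -3.985
v -0.916 -3.153 -4.219
v -0.193 -3.536 -3.867
v -0.525 -3.934 -4.05
v -0.972 -3.698 -4.268
v -0.873 -2.74 -3.857
v -0.151 -3.123 -3.506
v -0.413 -2.855 -3.104
v -0.86 -2.618 -3.321
v -0.435 -3.053 -3.971
v -1.749 -3.877 -3.294
v -1.027 -4.26 -2.943
v -1.04 -4.382 -3.479
v -1.487 -4.145 -3.696
v -1.707 -3.464 -2.933
v -0.984 -3.847 -2.581
v -0.928 -3.302 -2.532
v -1.375 -3.066 -2.75
v -1.465 -3.947 -2.829
v 2.076 -0.04 -3.122
v 2.563 -0.245 -3.091
v 2.852 0.555 -2.347
v 2.364 0.76 -2.378
v 2.55 0.004 -3.354
v 2.839 0.804 -2.61
v 2.315 0.232 -3.508
v 2.604 1.033 -2.765
v 1.968 0.333 -3.482
v 2.257 1.134 -2.738
v 1.671 0.26 -3.287
v 1.96 1.06 -2.544
v 1.564 0.045 -3.015
v 1.852 0.846 -2.271
v 1.696 -0.209 -2.793
v 1.985 0.592 -2.049
v 2.006 -0.384 -2.725
v 2.294 0.416 -1.981
v 2.348 -0.398 -2.842
v 2.637 0.402 -2.099
f 2 1 4
f 2 4 3
f 4 1 5
f 4 5 3
f 5 1 6
f 5 6 3
f 6 1 7
f 6 7 3
f 7 1 8
f 7 8 3
f 8 1 9
f 8 9 3
f 9 1 10
f 9 10 3
f 10 1 11
f 10 11 3
f 11 1 12
f 11 12 3
f 12 1 13
f 12 13 3
f 13 1 14
f 13 14 3
f 14 1 15
f 14 15 3
f 15 1 16
f 15 16 3
f 16 1 2
f 16 2 3
f 18 20 17
f 21 18 17
f 17 20 19
f 19 21 17
f 18 24 20
f 22 18 21
f 22 24 18
f 20 24 19
f 23 21 19
f 19 24 23
f 23 22 21
f 24 22 23
f 26 25 29
f 26 29 27
f 27 29 30
f 27 30 28
f 29 25 31
f 29 31 30
f 30 31 32
f 30 32 28
f 31 25 33
f 31 33 32
f 32 33 34
f 32 34 28
f 33 25 35
f 33 35 34
f 34 35 36
f 34 36 28
f 35 25 37
f 35 37 36
f 36 37 38
f 36 38 28
f 37 25 39
f 37 39 38
f 38 39 40
f 38 40 28
f 39 25 41
f 39 41 40
f 40 41 42
f 40 42 28
f 41 25 43
f 41 43 42
f 42 43 44
f 42 44 28
f 43 25 45
f 43 45 44
f 44 45 46
f 44 46 28
f 45 25 47
f 45 47 46
f 46 47 48
f 46 48 28
f 47 25 49
f 47 49 48
f 48 49 50
f 48 50 28
f 49 25 51
f 49 51 50
f 50 51 52
f 50 52 28
f 51 25 53
f 51 53 52
f 52 53 54
f 52 54 28
f 53 25 55
f 53 55 54
f 54 55 56
f 54 56 28
f 55 25 26
f 55 26 56
f 56 26 27
f 56 27 28
f 57 94 73
f 94 68 97
f 73 97 62
f 94 97 73
f 57 73 69
f 73 62 74
f 69 74 58
f 73 74 69
f 57 69 78
f 69 58 79
f 78 79 64
f 69 79 78
f 57 78 90
f 78 64 93
f 90 93 67
f 78 93 90
f 57 90 94
f 90 67 98
f 94 98 68
f 90 98 94
f 58 74 85
f 74 62 88
f 85 88 66
f 74 88 85
f 62 97 75
f 97 68 96
f 75 96 61
f 97 96 75
f 68 98 95
f 98 67 91
f 95 91 59
f 98 91 95
f 67 93 92
f 93 64 80
f 92 80 63
f 93 80 92
f 64 79 84
f 79 58 81
f 84 81 65
f 79 81 84
f 60 86 72
f 86 66 87
f 72 87 61
f 86 87 72
f 60 72 70
f 72 61 71
f 70 71 59
f 72 71 70
f 60 70 77
f 70 59 76
f 77 76 63
f 70 76 77
f 60 77 82
f 77 63 83
f 82 83 65
f 77 83 82
f 60 82 86
f 82 65 89
f 86 89 66
f 82 89 86
f 61 87 75
f 87 66 88
f 75 88 62
f 87 88 75
f 59 71 95
f 71 61 96
f 95 96 68
f 71 96 95
f 63 76 92
f 76 59 91
f 92 91 67
f 76 91 92
f 65 83 84
f 83 63 80
f 84 80 64
f 83 80 84
f 66 89 85
f 89 65 81
f 85 81 58
f 89 81 85
f 100 99 103
f 100 103 101
f 101 103 104
f 101 104 102
f 103 99 105
f 103 105 104
f 104 105 106
f 104 106 102
f 105 99 107
f 105 107 106
f 106 107 108
f 106 108 102
f 107 99 109
f 107 109 108
f 108 109 110
f 108 110 102
f 109 99 111
f 109 111 110
f 110 111 112
f 110 112 102
f 111 99 113
f 111 113 112
f 112 113 114
f 112 114 102
f 113 99 115
f 113 115 114
f 114 115 116
f 114 116 102
f 115 99 117
f 115 117 116
f 116 117 118
f 116 118 102
f 117 99 100
f 117 100 118
f 118 100 101
f 118 101 102

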